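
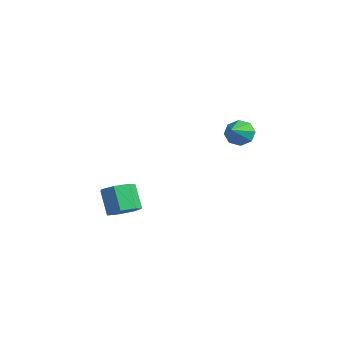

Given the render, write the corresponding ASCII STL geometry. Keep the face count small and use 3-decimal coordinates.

solid 
facet normal -0.504 0.662 -0.555
outer loop
vertex 0.426 2.521 -1.529
vertex 0.043 2.739 -0.922
vertex 0.683 2.951 -1.25
endloop
endfacet
facet normal 0.869 -0.239 -0.432
outer loop
vertex 0.426 2.521 -1.529
vertex 0.683 2.951 -1.25
vertex 0.957 1.541 0.082
endloop
endfacet
facet normal -0.504 0.662 -0.555
outer loop
vertex 0.683 2.951 -1.25
vertex 0.043 2.739 -0.922
vertex 0.566 3.257 -0.779
endloop
endfacet
facet normal 0.964 0.256 0.073
outer loop
vertex 0.683 2.951 -1.25
vertex 0.566 3.257 -0.779
vertex 0.957 1.541 0.082
endloop
endfacet
facet normal -0.505 0.662 -0.554
outer loop
vertex 0.566 3.257 -0.779
vertex 0.043 2.739 -0.922
vertex 0.143 3.259 -0.391
endloop
endfacet
facet normal 0.600 0.464 0.652
outer loop
vertex 0.566 3.257 -0.779
vertex 0.143 3.259 -0.391
vertex 0.957 1.541 0.082
endloop
endfacet
facet normal -0.503 0.663 -0.555
outer loop
vertex 0.143 3.259 -0.391
vertex 0.043 2.739 -0.922
vertex -0.339 2.957 -0.315
endloop
endfacet
facet normal -0.011 0.261 0.965
outer loop
vertex 0.143 3.259 -0.391
vertex -0.339 2.957 -0.315
vertex 0.957 1.541 0.082
endloop
endfacet
facet normal -0.505 0.661 -0.555
outer loop
vertex -0.339 2.957 -0.315
vertex 0.043 2.739 -0.922
vertex -0.596 2.526 -0.594
endloop
endfacet
facet normal -0.509 -0.233 0.829
outer loop
vertex -0.339 2.957 -0.315
vertex -0.596 2.526 -0.594
vertex 0.957 1.541 0.082
endloop
endfacet
facet normal -0.505 0.661 -0.555
outer loop
vertex -0.596 2.526 -0.594
vertex 0.043 2.739 -0.922
vertex -0.479 2.22 -1.065
endloop
endfacet
facet normal -0.603 -0.729 0.324
outer loop
vertex -0.596 2.526 -0.594
vertex -0.479 2.22 -1.065
vertex 0.957 1.541 0.082
endloop
endfacet
facet normal -0.505 0.661 -0.554
outer loop
vertex -0.479 2.22 -1.065
vertex 0.043 2.739 -0.922
vertex -0.056 2.218 -1.453
endloop
endfacet
facet normal -0.239 -0.937 -0.256
outer loop
vertex -0.479 2.22 -1.065
vertex -0.056 2.218 -1.453
vertex 0.957 1.541 0.082
endloop
endfacet
facet normal -0.504 0.662 -0.555
outer loop
vertex -0.056 2.218 -1.453
vertex 0.043 2.739 -0.922
vertex 0.426 2.521 -1.529
endloop
endfacet
facet normal 0.372 -0.734 -0.569
outer loop
vertex -0.056 2.218 -1.453
vertex 0.426 2.521 -1.529
vertex 0.957 1.541 0.082
endloop
endfacet
facet normal 0.626 -0.163 -0.763
outer loop
vertex 0.49 -3.35 -3.624
vertex -0.159 -3.575 -4.108
vertex 0.173 -2.812 -3.999
endloop
endfacet
facet normal 0.647 0.654 0.391
outer loop
vertex 0.49 -3.35 -3.624
vertex 0.173 -2.812 -3.999
vertex -0.393 -3.12 -2.548
endloop
endfacet
facet normal 0.648 0.653 0.391
outer loop
vertex -0.393 -3.12 -2.548
vertex 0.173 -2.812 -3.999
vertex -0.709 -2.581 -2.924
endloop
endfacet
facet normal -0.626 0.164 0.762
outer loop
vertex -0.393 -3.12 -2.548
vertex -0.709 -2.581 -2.924
vertex -1.041 -3.345 -3.032
endloop
endfacet
facet normal 0.626 -0.163 -0.762
outer loop
vertex 0.173 -2.812 -3.999
vertex -0.159 -3.575 -4.108
vertex -0.393 -2.848 -4.456
endloop
endfacet
facet normal 0.065 0.985 -0.158
outer loop
vertex 0.173 -2.812 -3.999
vertex -0.393 -2.848 -4.456
vertex -0.709 -2.581 -2.924
endloop
endfacet
facet normal 0.065 0.985 -0.158
outer loop
vertex -0.709 -2.581 -2.924
vertex -0.393 -2.848 -4.456
vertex -1.276 -2.617 -3.381
endloop
endfacet
facet normal -0.625 0.164 0.763
outer loop
vertex -0.709 -2.581 -2.924
vertex -1.276 -2.617 -3.381
vertex -1.041 -3.345 -3.032
endloop
endfacet
facet normal 0.626 -0.163 -0.762
outer loop
vertex -0.393 -2.848 -4.456
vertex -0.159 -3.575 -4.108
vertex -0.783 -3.432 -4.651
endloop
endfacet
facet normal -0.567 0.575 -0.589
outer loop
vertex -0.393 -2.848 -4.456
vertex -0.783 -3.432 -4.651
vertex -1.276 -2.617 -3.381
endloop
endfacet
facet normal -0.567 0.575 -0.589
outer loop
vertex -1.276 -2.617 -3.381
vertex -0.783 -3.432 -4.651
vertex -1.666 -3.201 -3.576
endloop
endfacet
facet normal -0.626 0.163 0.762
outer loop
vertex -1.276 -2.617 -3.381
vertex -1.666 -3.201 -3.576
vertex -1.041 -3.345 -3.032
endloop
endfacet
facet normal 0.626 -0.163 -0.762
outer loop
vertex -0.783 -3.432 -4.651
vertex -0.159 -3.575 -4.108
vertex -0.703 -4.124 -4.437
endloop
endfacet
facet normal -0.772 -0.268 -0.577
outer loop
vertex -0.783 -3.432 -4.651
vertex -0.703 -4.124 -4.437
vertex -1.666 -3.201 -3.576
endloop
endfacet
facet normal -0.772 -0.269 -0.575
outer loop
vertex -1.666 -3.201 -3.576
vertex -0.703 -4.124 -4.437
vertex -1.585 -3.893 -3.361
endloop
endfacet
facet normal -0.626 0.164 0.762
outer loop
vertex -1.666 -3.201 -3.576
vertex -1.585 -3.893 -3.361
vertex -1.041 -3.345 -3.032
endloop
endfacet
facet normal 0.626 -0.163 -0.763
outer loop
vertex -0.703 -4.124 -4.437
vertex -0.159 -3.575 -4.108
vertex -0.213 -4.403 -3.975
endloop
endfacet
facet normal -0.396 -0.909 -0.129
outer loop
vertex -0.703 -4.124 -4.437
vertex -0.213 -4.403 -3.975
vertex -1.585 -3.893 -3.361
endloop
endfacet
facet normal -0.396 -0.909 -0.129
outer loop
vertex -1.585 -3.893 -3.361
vertex -0.213 -4.403 -3.975
vertex -1.095 -4.172 -2.899
endloop
endfacet
facet normal -0.626 0.164 0.763
outer loop
vertex -1.585 -3.893 -3.361
vertex -1.095 -4.172 -2.899
vertex -1.041 -3.345 -3.032
endloop
endfacet
facet normal 0.626 -0.163 -0.763
outer loop
vertex -0.213 -4.403 -3.975
vertex -0.159 -3.575 -4.108
vertex 0.318 -4.059 -3.613
endloop
endfacet
facet normal 0.279 -0.866 0.414
outer loop
vertex -0.213 -4.403 -3.975
vertex 0.318 -4.059 -3.613
vertex -1.095 -4.172 -2.899
endloop
endfacet
facet normal 0.279 -0.866 0.414
outer loop
vertex -1.095 -4.172 -2.899
vertex 0.318 -4.059 -3.613
vertex -0.564 -3.828 -2.537
endloop
endfacet
facet normal -0.626 0.164 0.763
outer loop
vertex -1.095 -4.172 -2.899
vertex -0.564 -3.828 -2.537
vertex -1.041 -3.345 -3.032
endloop
endfacet
facet normal 0.626 -0.164 -0.763
outer loop
vertex 0.318 -4.059 -3.613
vertex -0.159 -3.575 -4.108
vertex 0.49 -3.35 -3.624
endloop
endfacet
facet normal 0.744 -0.170 0.646
outer loop
vertex 0.318 -4.059 -3.613
vertex 0.49 -3.35 -3.624
vertex -0.564 -3.828 -2.537
endloop
endfacet
facet normal 0.744 -0.170 0.647
outer loop
vertex -0.564 -3.828 -2.537
vertex 0.49 -3.35 -3.624
vertex -0.393 -3.12 -2.548
endloop
endfacet
facet normal -0.626 0.163 0.762
outer loop
vertex -0.564 -3.828 -2.537
vertex -0.393 -3.12 -2.548
vertex -1.041 -3.345 -3.032
endloop
endfacet

endsolid


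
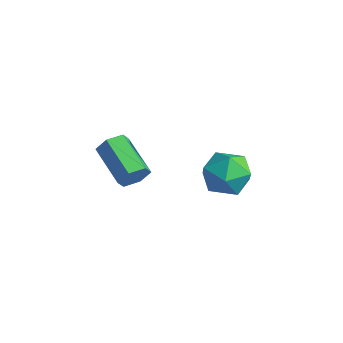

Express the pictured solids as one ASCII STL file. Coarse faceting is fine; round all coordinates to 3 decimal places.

solid 
facet normal -0.637 0.722 0.268
outer loop
vertex 2.822 3.5 0.278
vertex 2.649 2.934 1.393
vertex 3.564 3.792 1.256
endloop
endfacet
facet normal -0.144 0.973 -0.182
outer loop
vertex 2.822 3.5 0.278
vertex 3.564 3.792 1.256
vertex 4.063 3.651 0.106
endloop
endfacet
facet normal -0.181 0.593 -0.784
outer loop
vertex 2.822 3.5 0.278
vertex 4.063 3.651 0.106
vertex 3.457 2.706 -0.469
endloop
endfacet
facet normal -0.698 0.107 -0.708
outer loop
vertex 2.822 3.5 0.278
vertex 3.457 2.706 -0.469
vertex 2.583 2.262 0.326
endloop
endfacet
facet normal -0.981 0.187 -0.057
outer loop
vertex 2.822 3.5 0.278
vertex 2.583 2.262 0.326
vertex 2.649 2.934 1.393
endloop
endfacet
facet normal 0.498 0.860 0.110
outer loop
vertex 4.063 3.651 0.106
vertex 3.564 3.792 1.256
vertex 4.657 3.178 1.114
endloop
endfacet
facet normal -0.301 0.455 0.838
outer loop
vertex 3.564 3.792 1.256
vertex 2.649 2.934 1.393
vertex 3.783 2.734 1.909
endloop
endfacet
facet normal -0.857 -0.411 0.312
outer loop
vertex 2.649 2.934 1.393
vertex 2.583 2.262 0.326
vertex 3.177 1.789 1.334
endloop
endfacet
facet normal -0.400 -0.540 -0.741
outer loop
vertex 2.583 2.262 0.326
vertex 3.457 2.706 -0.469
vertex 3.676 1.648 0.184
endloop
endfacet
facet normal 0.437 0.246 -0.865
outer loop
vertex 3.457 2.706 -0.469
vertex 4.063 3.651 0.106
vertex 4.591 2.506 0.047
endloop
endfacet
facet normal 0.698 -0.107 0.708
outer loop
vertex 4.418 1.94 1.162
vertex 4.657 3.178 1.114
vertex 3.783 2.734 1.909
endloop
endfacet
facet normal 0.181 -0.593 0.784
outer loop
vertex 4.418 1.94 1.162
vertex 3.783 2.734 1.909
vertex 3.177 1.789 1.334
endloop
endfacet
facet normal 0.144 -0.973 0.182
outer loop
vertex 4.418 1.94 1.162
vertex 3.177 1.789 1.334
vertex 3.676 1.648 0.184
endloop
endfacet
facet normal 0.637 -0.722 -0.268
outer loop
vertex 4.418 1.94 1.162
vertex 3.676 1.648 0.184
vertex 4.591 2.506 0.047
endloop
endfacet
facet normal 0.981 -0.187 0.057
outer loop
vertex 4.418 1.94 1.162
vertex 4.591 2.506 0.047
vertex 4.657 3.178 1.114
endloop
endfacet
facet normal 0.400 0.540 0.741
outer loop
vertex 3.783 2.734 1.909
vertex 4.657 3.178 1.114
vertex 3.564 3.792 1.256
endloop
endfacet
facet normal -0.437 -0.246 0.865
outer loop
vertex 3.177 1.789 1.334
vertex 3.783 2.734 1.909
vertex 2.649 2.934 1.393
endloop
endfacet
facet normal -0.498 -0.860 -0.110
outer loop
vertex 3.676 1.648 0.184
vertex 3.177 1.789 1.334
vertex 2.583 2.262 0.326
endloop
endfacet
facet normal 0.301 -0.455 -0.838
outer loop
vertex 4.591 2.506 0.047
vertex 3.676 1.648 0.184
vertex 3.457 2.706 -0.469
endloop
endfacet
facet normal 0.857 0.411 -0.312
outer loop
vertex 4.657 3.178 1.114
vertex 4.591 2.506 0.047
vertex 4.063 3.651 0.106
endloop
endfacet
facet normal 0.912 -0.161 -0.377
outer loop
vertex 4.141 -2.139 4.13
vertex 3.826 -2.463 3.507
vertex 3.964 -1.706 3.518
endloop
endfacet
facet normal 0.340 0.811 0.476
outer loop
vertex 4.141 -2.139 4.13
vertex 3.964 -1.706 3.518
vertex 2.289 -1.812 4.896
endloop
endfacet
facet normal 0.341 0.811 0.476
outer loop
vertex 2.289 -1.812 4.896
vertex 3.964 -1.706 3.518
vertex 2.113 -1.379 4.285
endloop
endfacet
facet normal -0.912 0.161 0.377
outer loop
vertex 2.289 -1.812 4.896
vertex 2.113 -1.379 4.285
vertex 1.974 -2.137 4.273
endloop
endfacet
facet normal 0.912 -0.161 -0.377
outer loop
vertex 3.964 -1.706 3.518
vertex 3.826 -2.463 3.507
vertex 3.649 -2.03 2.895
endloop
endfacet
facet normal -0.029 0.893 -0.450
outer loop
vertex 3.964 -1.706 3.518
vertex 3.649 -2.03 2.895
vertex 2.113 -1.379 4.285
endloop
endfacet
facet normal -0.029 0.892 -0.450
outer loop
vertex 2.113 -1.379 4.285
vertex 3.649 -2.03 2.895
vertex 1.798 -1.704 3.661
endloop
endfacet
facet normal -0.912 0.161 0.376
outer loop
vertex 2.113 -1.379 4.285
vertex 1.798 -1.704 3.661
vertex 1.974 -2.137 4.273
endloop
endfacet
facet normal 0.912 -0.161 -0.377
outer loop
vertex 3.649 -2.03 2.895
vertex 3.826 -2.463 3.507
vertex 3.511 -2.788 2.884
endloop
endfacet
facet normal -0.369 0.081 -0.926
outer loop
vertex 3.649 -2.03 2.895
vertex 3.511 -2.788 2.884
vertex 1.798 -1.704 3.661
endloop
endfacet
facet normal -0.369 0.081 -0.926
outer loop
vertex 1.798 -1.704 3.661
vertex 3.511 -2.788 2.884
vertex 1.659 -2.461 3.65
endloop
endfacet
facet normal -0.912 0.162 0.377
outer loop
vertex 1.798 -1.704 3.661
vertex 1.659 -2.461 3.65
vertex 1.974 -2.137 4.273
endloop
endfacet
facet normal 0.912 -0.161 -0.377
outer loop
vertex 3.511 -2.788 2.884
vertex 3.826 -2.463 3.507
vertex 3.687 -3.221 3.495
endloop
endfacet
facet normal -0.340 -0.811 -0.477
outer loop
vertex 3.511 -2.788 2.884
vertex 3.687 -3.221 3.495
vertex 1.659 -2.461 3.65
endloop
endfacet
facet normal -0.340 -0.811 -0.476
outer loop
vertex 1.659 -2.461 3.65
vertex 3.687 -3.221 3.495
vertex 1.836 -2.894 4.262
endloop
endfacet
facet normal -0.912 0.161 0.377
outer loop
vertex 1.659 -2.461 3.65
vertex 1.836 -2.894 4.262
vertex 1.974 -2.137 4.273
endloop
endfacet
facet normal 0.912 -0.161 -0.376
outer loop
vertex 3.687 -3.221 3.495
vertex 3.826 -2.463 3.507
vertex 4.002 -2.896 4.119
endloop
endfacet
facet normal 0.029 -0.892 0.450
outer loop
vertex 3.687 -3.221 3.495
vertex 4.002 -2.896 4.119
vertex 1.836 -2.894 4.262
endloop
endfacet
facet normal 0.029 -0.893 0.450
outer loop
vertex 1.836 -2.894 4.262
vertex 4.002 -2.896 4.119
vertex 2.151 -2.57 4.885
endloop
endfacet
facet normal -0.912 0.161 0.377
outer loop
vertex 1.836 -2.894 4.262
vertex 2.151 -2.57 4.885
vertex 1.974 -2.137 4.273
endloop
endfacet
facet normal 0.912 -0.162 -0.377
outer loop
vertex 4.002 -2.896 4.119
vertex 3.826 -2.463 3.507
vertex 4.141 -2.139 4.13
endloop
endfacet
facet normal 0.369 -0.081 0.926
outer loop
vertex 4.002 -2.896 4.119
vertex 4.141 -2.139 4.13
vertex 2.151 -2.57 4.885
endloop
endfacet
facet normal 0.369 -0.081 0.926
outer loop
vertex 2.151 -2.57 4.885
vertex 4.141 -2.139 4.13
vertex 2.289 -1.812 4.896
endloop
endfacet
facet normal -0.912 0.161 0.377
outer loop
vertex 2.151 -2.57 4.885
vertex 2.289 -1.812 4.896
vertex 1.974 -2.137 4.273
endloop
endfacet

endsolid


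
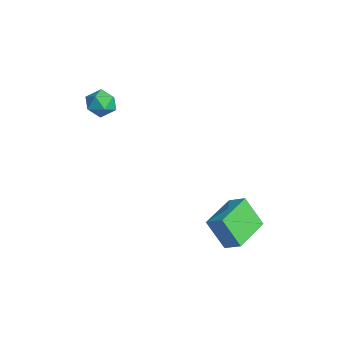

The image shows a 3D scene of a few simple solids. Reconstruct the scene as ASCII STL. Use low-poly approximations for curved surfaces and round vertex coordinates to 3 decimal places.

solid 
facet normal -0.399 -0.357 0.845
outer loop
vertex 3.322 0.883 -3.0
vertex 2.093 2.568 -2.869
vertex 2.597 0.397 -3.548
endloop
endfacet
facet normal 0.588 -0.806 -0.063
outer loop
vertex 3.307 1.032 -5.051
vertex 3.322 0.883 -3.0
vertex 2.597 0.397 -3.548
endloop
endfacet
facet normal -0.398 -0.357 0.845
outer loop
vertex 2.597 0.397 -3.548
vertex 2.093 2.568 -2.869
vertex 1.368 2.082 -3.416
endloop
endfacet
facet normal -0.704 -0.472 -0.532
outer loop
vertex 1.368 2.082 -3.416
vertex 3.307 1.032 -5.051
vertex 2.597 0.397 -3.548
endloop
endfacet
facet normal 0.703 0.472 0.532
outer loop
vertex 3.322 0.883 -3.0
vertex 2.803 3.203 -4.372
vertex 2.093 2.568 -2.869
endloop
endfacet
facet normal 0.588 -0.806 -0.063
outer loop
vertex 4.032 1.518 -4.504
vertex 3.322 0.883 -3.0
vertex 3.307 1.032 -5.051
endloop
endfacet
facet normal 0.704 0.472 0.531
outer loop
vertex 4.032 1.518 -4.504
vertex 2.803 3.203 -4.372
vertex 3.322 0.883 -3.0
endloop
endfacet
facet normal -0.588 0.806 0.063
outer loop
vertex 2.093 2.568 -2.869
vertex 2.803 3.203 -4.372
vertex 1.368 2.082 -3.416
endloop
endfacet
facet normal -0.704 -0.472 -0.531
outer loop
vertex 2.078 2.717 -4.92
vertex 3.307 1.032 -5.051
vertex 1.368 2.082 -3.416
endloop
endfacet
facet normal -0.588 0.806 0.063
outer loop
vertex 1.368 2.082 -3.416
vertex 2.803 3.203 -4.372
vertex 2.078 2.717 -4.92
endloop
endfacet
facet normal 0.399 0.356 -0.845
outer loop
vertex 2.078 2.717 -4.92
vertex 4.032 1.518 -4.504
vertex 3.307 1.032 -5.051
endloop
endfacet
facet normal 0.399 0.357 -0.845
outer loop
vertex 2.803 3.203 -4.372
vertex 4.032 1.518 -4.504
vertex 2.078 2.717 -4.92
endloop
endfacet
facet normal -0.786 0.547 0.289
outer loop
vertex -3.228 -1.86 1.864
vertex -3.744 -2.518 1.706
vertex -3.396 -2.426 2.478
endloop
endfacet
facet normal -0.195 0.747 0.635
outer loop
vertex -3.228 -1.86 1.864
vertex -3.396 -2.426 2.478
vertex -2.603 -2.132 2.376
endloop
endfacet
facet normal 0.289 0.946 0.150
outer loop
vertex -3.228 -1.86 1.864
vertex -2.603 -2.132 2.376
vertex -2.461 -2.043 1.541
endloop
endfacet
facet normal -0.002 0.868 -0.496
outer loop
vertex -3.228 -1.86 1.864
vertex -2.461 -2.043 1.541
vertex -3.166 -2.281 1.127
endloop
endfacet
facet normal -0.667 0.622 -0.411
outer loop
vertex -3.228 -1.86 1.864
vertex -3.166 -2.281 1.127
vertex -3.744 -2.518 1.706
endloop
endfacet
facet normal 0.061 0.177 0.982
outer loop
vertex -2.603 -2.132 2.376
vertex -3.396 -2.426 2.478
vertex -2.734 -2.959 2.533
endloop
endfacet
facet normal -0.895 -0.146 0.421
outer loop
vertex -3.396 -2.426 2.478
vertex -3.744 -2.518 1.706
vertex -3.439 -3.197 2.119
endloop
endfacet
facet normal -0.703 -0.024 -0.711
outer loop
vertex -3.744 -2.518 1.706
vertex -3.166 -2.281 1.127
vertex -3.297 -3.108 1.284
endloop
endfacet
facet normal 0.372 0.375 -0.849
outer loop
vertex -3.166 -2.281 1.127
vertex -2.461 -2.043 1.541
vertex -2.504 -2.814 1.182
endloop
endfacet
facet normal 0.844 0.499 0.197
outer loop
vertex -2.461 -2.043 1.541
vertex -2.603 -2.132 2.376
vertex -2.156 -2.722 1.954
endloop
endfacet
facet normal 0.002 -0.868 0.496
outer loop
vertex -2.672 -3.38 1.796
vertex -2.734 -2.959 2.533
vertex -3.439 -3.197 2.119
endloop
endfacet
facet normal -0.289 -0.946 -0.150
outer loop
vertex -2.672 -3.38 1.796
vertex -3.439 -3.197 2.119
vertex -3.297 -3.108 1.284
endloop
endfacet
facet normal 0.195 -0.747 -0.635
outer loop
vertex -2.672 -3.38 1.796
vertex -3.297 -3.108 1.284
vertex -2.504 -2.814 1.182
endloop
endfacet
facet normal 0.786 -0.547 -0.289
outer loop
vertex -2.672 -3.38 1.796
vertex -2.504 -2.814 1.182
vertex -2.156 -2.722 1.954
endloop
endfacet
facet normal 0.667 -0.622 0.411
outer loop
vertex -2.672 -3.38 1.796
vertex -2.156 -2.722 1.954
vertex -2.734 -2.959 2.533
endloop
endfacet
facet normal -0.372 -0.375 0.849
outer loop
vertex -3.439 -3.197 2.119
vertex -2.734 -2.959 2.533
vertex -3.396 -2.426 2.478
endloop
endfacet
facet normal -0.844 -0.499 -0.197
outer loop
vertex -3.297 -3.108 1.284
vertex -3.439 -3.197 2.119
vertex -3.744 -2.518 1.706
endloop
endfacet
facet normal -0.061 -0.177 -0.982
outer loop
vertex -2.504 -2.814 1.182
vertex -3.297 -3.108 1.284
vertex -3.166 -2.281 1.127
endloop
endfacet
facet normal 0.895 0.146 -0.421
outer loop
vertex -2.156 -2.722 1.954
vertex -2.504 -2.814 1.182
vertex -2.461 -2.043 1.541
endloop
endfacet
facet normal 0.703 0.024 0.711
outer loop
vertex -2.734 -2.959 2.533
vertex -2.156 -2.722 1.954
vertex -2.603 -2.132 2.376
endloop
endfacet

endsolid


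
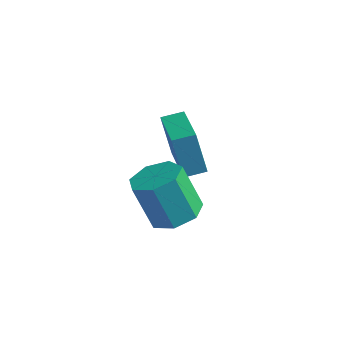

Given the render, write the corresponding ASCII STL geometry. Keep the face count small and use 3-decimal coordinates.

solid 
facet normal -0.659 0.709 -0.253
outer loop
vertex 0.667 0.235 0.94
vertex 1.26 0.84 1.09
vertex 1.197 0.131 -0.735
endloop
endfacet
facet normal -0.689 -0.703 -0.175
outer loop
vertex 2.62 -1.4 -0.19
vertex 0.667 0.235 0.94
vertex 1.197 0.131 -0.735
endloop
endfacet
facet normal -0.659 0.709 -0.253
outer loop
vertex 1.197 0.131 -0.735
vertex 1.26 0.84 1.09
vertex 1.79 0.736 -0.585
endloop
endfacet
facet normal 0.301 -0.059 -0.952
outer loop
vertex 1.79 0.736 -0.585
vertex 2.62 -1.4 -0.19
vertex 1.197 0.131 -0.735
endloop
endfacet
facet normal -0.301 0.059 0.952
outer loop
vertex 0.667 0.235 0.94
vertex 2.683 -0.691 1.635
vertex 1.26 0.84 1.09
endloop
endfacet
facet normal -0.689 -0.703 -0.175
outer loop
vertex 2.09 -1.296 1.485
vertex 0.667 0.235 0.94
vertex 2.62 -1.4 -0.19
endloop
endfacet
facet normal -0.301 0.059 0.952
outer loop
vertex 2.09 -1.296 1.485
vertex 2.683 -0.691 1.635
vertex 0.667 0.235 0.94
endloop
endfacet
facet normal 0.689 0.703 0.175
outer loop
vertex 1.26 0.84 1.09
vertex 2.683 -0.691 1.635
vertex 1.79 0.736 -0.585
endloop
endfacet
facet normal 0.301 -0.059 -0.952
outer loop
vertex 3.213 -0.795 -0.04
vertex 2.62 -1.4 -0.19
vertex 1.79 0.736 -0.585
endloop
endfacet
facet normal 0.689 0.703 0.175
outer loop
vertex 1.79 0.736 -0.585
vertex 2.683 -0.691 1.635
vertex 3.213 -0.795 -0.04
endloop
endfacet
facet normal 0.659 -0.709 0.253
outer loop
vertex 3.213 -0.795 -0.04
vertex 2.09 -1.296 1.485
vertex 2.62 -1.4 -0.19
endloop
endfacet
facet normal 0.659 -0.709 0.253
outer loop
vertex 2.683 -0.691 1.635
vertex 2.09 -1.296 1.485
vertex 3.213 -0.795 -0.04
endloop
endfacet
facet normal 0.402 0.045 -0.914
outer loop
vertex 4.703 -3.962 0.795
vertex 3.842 -3.808 0.424
vertex 4.476 -3.172 0.734
endloop
endfacet
facet normal 0.873 0.282 0.398
outer loop
vertex 4.703 -3.962 0.795
vertex 4.476 -3.172 0.734
vertex 3.959 -4.046 2.487
endloop
endfacet
facet normal 0.873 0.282 0.398
outer loop
vertex 3.959 -4.046 2.487
vertex 4.476 -3.172 0.734
vertex 3.732 -3.256 2.426
endloop
endfacet
facet normal -0.402 -0.045 0.914
outer loop
vertex 3.959 -4.046 2.487
vertex 3.732 -3.256 2.426
vertex 3.098 -3.892 2.116
endloop
endfacet
facet normal 0.402 0.046 -0.915
outer loop
vertex 4.476 -3.172 0.734
vertex 3.842 -3.808 0.424
vertex 3.771 -2.861 0.44
endloop
endfacet
facet normal 0.329 0.925 0.190
outer loop
vertex 4.476 -3.172 0.734
vertex 3.771 -2.861 0.44
vertex 3.732 -3.256 2.426
endloop
endfacet
facet normal 0.329 0.925 0.190
outer loop
vertex 3.732 -3.256 2.426
vertex 3.771 -2.861 0.44
vertex 3.027 -2.945 2.132
endloop
endfacet
facet normal -0.402 -0.046 0.915
outer loop
vertex 3.732 -3.256 2.426
vertex 3.027 -2.945 2.132
vertex 3.098 -3.892 2.116
endloop
endfacet
facet normal 0.402 0.046 -0.915
outer loop
vertex 3.771 -2.861 0.44
vertex 3.842 -3.808 0.424
vertex 3.12 -3.263 0.134
endloop
endfacet
facet normal -0.463 0.872 -0.160
outer loop
vertex 3.771 -2.861 0.44
vertex 3.12 -3.263 0.134
vertex 3.027 -2.945 2.132
endloop
endfacet
facet normal -0.463 0.872 -0.160
outer loop
vertex 3.027 -2.945 2.132
vertex 3.12 -3.263 0.134
vertex 2.376 -3.347 1.826
endloop
endfacet
facet normal -0.402 -0.046 0.915
outer loop
vertex 3.027 -2.945 2.132
vertex 2.376 -3.347 1.826
vertex 3.098 -3.892 2.116
endloop
endfacet
facet normal 0.402 0.046 -0.915
outer loop
vertex 3.12 -3.263 0.134
vertex 3.842 -3.808 0.424
vertex 3.012 -4.075 0.046
endloop
endfacet
facet normal -0.906 0.163 -0.390
outer loop
vertex 3.12 -3.263 0.134
vertex 3.012 -4.075 0.046
vertex 2.376 -3.347 1.826
endloop
endfacet
facet normal -0.907 0.162 -0.390
outer loop
vertex 2.376 -3.347 1.826
vertex 3.012 -4.075 0.046
vertex 2.269 -4.16 1.738
endloop
endfacet
facet normal -0.402 -0.046 0.914
outer loop
vertex 2.376 -3.347 1.826
vertex 2.269 -4.16 1.738
vertex 3.098 -3.892 2.116
endloop
endfacet
facet normal 0.402 0.046 -0.915
outer loop
vertex 3.012 -4.075 0.046
vertex 3.842 -3.808 0.424
vertex 3.53 -4.686 0.243
endloop
endfacet
facet normal -0.667 -0.670 -0.326
outer loop
vertex 3.012 -4.075 0.046
vertex 3.53 -4.686 0.243
vertex 2.269 -4.16 1.738
endloop
endfacet
facet normal -0.667 -0.670 -0.327
outer loop
vertex 2.269 -4.16 1.738
vertex 3.53 -4.686 0.243
vertex 2.786 -4.771 1.935
endloop
endfacet
facet normal -0.402 -0.046 0.914
outer loop
vertex 2.269 -4.16 1.738
vertex 2.786 -4.771 1.935
vertex 3.098 -3.892 2.116
endloop
endfacet
facet normal 0.402 0.046 -0.915
outer loop
vertex 3.53 -4.686 0.243
vertex 3.842 -3.808 0.424
vertex 4.282 -4.636 0.576
endloop
endfacet
facet normal 0.074 -0.997 -0.018
outer loop
vertex 3.53 -4.686 0.243
vertex 4.282 -4.636 0.576
vertex 2.786 -4.771 1.935
endloop
endfacet
facet normal 0.075 -0.997 -0.017
outer loop
vertex 2.786 -4.771 1.935
vertex 4.282 -4.636 0.576
vertex 3.538 -4.72 2.268
endloop
endfacet
facet normal -0.402 -0.046 0.915
outer loop
vertex 2.786 -4.771 1.935
vertex 3.538 -4.72 2.268
vertex 3.098 -3.892 2.116
endloop
endfacet
facet normal 0.402 0.046 -0.914
outer loop
vertex 4.282 -4.636 0.576
vertex 3.842 -3.808 0.424
vertex 4.703 -3.962 0.795
endloop
endfacet
facet normal 0.760 -0.574 0.306
outer loop
vertex 4.282 -4.636 0.576
vertex 4.703 -3.962 0.795
vertex 3.538 -4.72 2.268
endloop
endfacet
facet normal 0.760 -0.574 0.306
outer loop
vertex 3.538 -4.72 2.268
vertex 4.703 -3.962 0.795
vertex 3.959 -4.046 2.487
endloop
endfacet
facet normal -0.402 -0.046 0.914
outer loop
vertex 3.538 -4.72 2.268
vertex 3.959 -4.046 2.487
vertex 3.098 -3.892 2.116
endloop
endfacet

endsolid


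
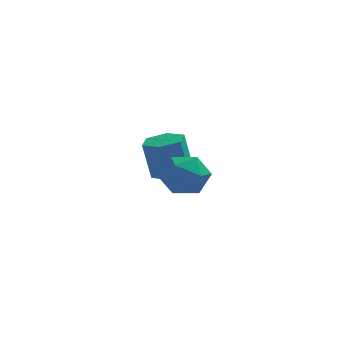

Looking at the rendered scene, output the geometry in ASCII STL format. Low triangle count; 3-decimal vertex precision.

solid 
facet normal -0.171 -0.041 0.984
outer loop
vertex 3.19 -2.321 1.822
vertex 3.367 -3.068 1.822
vertex 3.915 -2.544 1.939
endloop
endfacet
facet normal 0.059 0.606 0.793
outer loop
vertex 3.19 -2.321 1.822
vertex 3.915 -2.544 1.939
vertex 3.767 -1.94 1.488
endloop
endfacet
facet normal -0.394 0.866 0.307
outer loop
vertex 3.19 -2.321 1.822
vertex 3.767 -1.94 1.488
vertex 3.127 -2.091 1.092
endloop
endfacet
facet normal -0.904 0.379 0.197
outer loop
vertex 3.19 -2.321 1.822
vertex 3.127 -2.091 1.092
vertex 2.88 -2.788 1.298
endloop
endfacet
facet normal -0.767 -0.182 0.616
outer loop
vertex 3.19 -2.321 1.822
vertex 2.88 -2.788 1.298
vertex 3.367 -3.068 1.822
endloop
endfacet
facet normal 0.697 0.531 0.483
outer loop
vertex 3.767 -1.94 1.488
vertex 3.915 -2.544 1.939
vertex 4.3 -2.452 1.282
endloop
endfacet
facet normal 0.325 -0.517 0.792
outer loop
vertex 3.915 -2.544 1.939
vertex 3.367 -3.068 1.822
vertex 4.053 -3.149 1.488
endloop
endfacet
facet normal -0.639 -0.744 0.196
outer loop
vertex 3.367 -3.068 1.822
vertex 2.88 -2.788 1.298
vertex 3.413 -3.3 1.092
endloop
endfacet
facet normal -0.861 0.163 -0.482
outer loop
vertex 2.88 -2.788 1.298
vertex 3.127 -2.091 1.092
vertex 3.265 -2.696 0.641
endloop
endfacet
facet normal -0.036 0.952 -0.305
outer loop
vertex 3.127 -2.091 1.092
vertex 3.767 -1.94 1.488
vertex 3.813 -2.172 0.758
endloop
endfacet
facet normal 0.904 -0.379 -0.197
outer loop
vertex 3.99 -2.919 0.758
vertex 4.3 -2.452 1.282
vertex 4.053 -3.149 1.488
endloop
endfacet
facet normal 0.394 -0.866 -0.307
outer loop
vertex 3.99 -2.919 0.758
vertex 4.053 -3.149 1.488
vertex 3.413 -3.3 1.092
endloop
endfacet
facet normal -0.059 -0.606 -0.793
outer loop
vertex 3.99 -2.919 0.758
vertex 3.413 -3.3 1.092
vertex 3.265 -2.696 0.641
endloop
endfacet
facet normal 0.171 0.041 -0.984
outer loop
vertex 3.99 -2.919 0.758
vertex 3.265 -2.696 0.641
vertex 3.813 -2.172 0.758
endloop
endfacet
facet normal 0.767 0.182 -0.616
outer loop
vertex 3.99 -2.919 0.758
vertex 3.813 -2.172 0.758
vertex 4.3 -2.452 1.282
endloop
endfacet
facet normal 0.861 -0.163 0.482
outer loop
vertex 4.053 -3.149 1.488
vertex 4.3 -2.452 1.282
vertex 3.915 -2.544 1.939
endloop
endfacet
facet normal 0.036 -0.952 0.305
outer loop
vertex 3.413 -3.3 1.092
vertex 4.053 -3.149 1.488
vertex 3.367 -3.068 1.822
endloop
endfacet
facet normal -0.697 -0.531 -0.483
outer loop
vertex 3.265 -2.696 0.641
vertex 3.413 -3.3 1.092
vertex 2.88 -2.788 1.298
endloop
endfacet
facet normal -0.325 0.517 -0.792
outer loop
vertex 3.813 -2.172 0.758
vertex 3.265 -2.696 0.641
vertex 3.127 -2.091 1.092
endloop
endfacet
facet normal 0.639 0.744 -0.196
outer loop
vertex 4.3 -2.452 1.282
vertex 3.813 -2.172 0.758
vertex 3.767 -1.94 1.488
endloop
endfacet
facet normal 0.196 0.026 -0.980
outer loop
vertex 3.538 0.308 0.112
vertex 3.018 0.687 0.018
vertex 3.598 0.955 0.141
endloop
endfacet
facet normal 0.976 -0.099 0.193
outer loop
vertex 3.538 0.308 0.112
vertex 3.598 0.955 0.141
vertex 3.281 0.274 1.396
endloop
endfacet
facet normal 0.976 -0.099 0.193
outer loop
vertex 3.281 0.274 1.396
vertex 3.598 0.955 0.141
vertex 3.341 0.921 1.425
endloop
endfacet
facet normal -0.196 -0.026 0.980
outer loop
vertex 3.281 0.274 1.396
vertex 3.341 0.921 1.425
vertex 2.762 0.653 1.302
endloop
endfacet
facet normal 0.196 0.026 -0.980
outer loop
vertex 3.598 0.955 0.141
vertex 3.018 0.687 0.018
vertex 3.078 1.334 0.047
endloop
endfacet
facet normal 0.568 0.812 0.135
outer loop
vertex 3.598 0.955 0.141
vertex 3.078 1.334 0.047
vertex 3.341 0.921 1.425
endloop
endfacet
facet normal 0.568 0.812 0.135
outer loop
vertex 3.341 0.921 1.425
vertex 3.078 1.334 0.047
vertex 2.821 1.3 1.331
endloop
endfacet
facet normal -0.196 -0.026 0.980
outer loop
vertex 3.341 0.921 1.425
vertex 2.821 1.3 1.331
vertex 2.762 0.653 1.302
endloop
endfacet
facet normal 0.196 0.026 -0.980
outer loop
vertex 3.078 1.334 0.047
vertex 3.018 0.687 0.018
vertex 2.499 1.066 -0.076
endloop
endfacet
facet normal -0.409 0.911 -0.058
outer loop
vertex 3.078 1.334 0.047
vertex 2.499 1.066 -0.076
vertex 2.821 1.3 1.331
endloop
endfacet
facet normal -0.409 0.911 -0.058
outer loop
vertex 2.821 1.3 1.331
vertex 2.499 1.066 -0.076
vertex 2.242 1.032 1.208
endloop
endfacet
facet normal -0.196 -0.026 0.980
outer loop
vertex 2.821 1.3 1.331
vertex 2.242 1.032 1.208
vertex 2.762 0.653 1.302
endloop
endfacet
facet normal 0.196 0.026 -0.980
outer loop
vertex 2.499 1.066 -0.076
vertex 3.018 0.687 0.018
vertex 2.439 0.419 -0.105
endloop
endfacet
facet normal -0.976 0.099 -0.193
outer loop
vertex 2.499 1.066 -0.076
vertex 2.439 0.419 -0.105
vertex 2.242 1.032 1.208
endloop
endfacet
facet normal -0.976 0.099 -0.193
outer loop
vertex 2.242 1.032 1.208
vertex 2.439 0.419 -0.105
vertex 2.182 0.385 1.179
endloop
endfacet
facet normal -0.196 -0.026 0.980
outer loop
vertex 2.242 1.032 1.208
vertex 2.182 0.385 1.179
vertex 2.762 0.653 1.302
endloop
endfacet
facet normal 0.196 0.026 -0.980
outer loop
vertex 2.439 0.419 -0.105
vertex 3.018 0.687 0.018
vertex 2.959 0.04 -0.011
endloop
endfacet
facet normal -0.568 -0.812 -0.135
outer loop
vertex 2.439 0.419 -0.105
vertex 2.959 0.04 -0.011
vertex 2.182 0.385 1.179
endloop
endfacet
facet normal -0.568 -0.812 -0.135
outer loop
vertex 2.182 0.385 1.179
vertex 2.959 0.04 -0.011
vertex 2.702 0.006 1.273
endloop
endfacet
facet normal -0.196 -0.026 0.980
outer loop
vertex 2.182 0.385 1.179
vertex 2.702 0.006 1.273
vertex 2.762 0.653 1.302
endloop
endfacet
facet normal 0.196 0.026 -0.980
outer loop
vertex 2.959 0.04 -0.011
vertex 3.018 0.687 0.018
vertex 3.538 0.308 0.112
endloop
endfacet
facet normal 0.409 -0.911 0.058
outer loop
vertex 2.959 0.04 -0.011
vertex 3.538 0.308 0.112
vertex 2.702 0.006 1.273
endloop
endfacet
facet normal 0.409 -0.911 0.058
outer loop
vertex 2.702 0.006 1.273
vertex 3.538 0.308 0.112
vertex 3.281 0.274 1.396
endloop
endfacet
facet normal -0.196 -0.026 0.980
outer loop
vertex 2.702 0.006 1.273
vertex 3.281 0.274 1.396
vertex 2.762 0.653 1.302
endloop
endfacet

endsolid


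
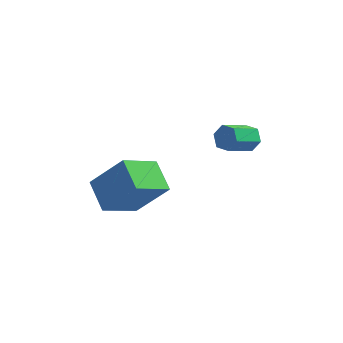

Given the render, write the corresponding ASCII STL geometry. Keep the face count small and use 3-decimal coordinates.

solid 
facet normal -0.628 -0.528 0.572
outer loop
vertex -3.2 0.392 -0.163
vertex -3.737 1.513 0.282
vertex -4.394 0.353 -1.509
endloop
endfacet
facet normal 0.407 -0.849 -0.336
outer loop
vertex -3.283 1.287 -2.522
vertex -3.2 0.392 -0.163
vertex -4.394 0.353 -1.509
endloop
endfacet
facet normal -0.628 -0.527 0.572
outer loop
vertex -4.394 0.353 -1.509
vertex -3.737 1.513 0.282
vertex -4.931 1.474 -1.065
endloop
endfacet
facet normal -0.664 -0.022 -0.748
outer loop
vertex -4.931 1.474 -1.065
vertex -3.283 1.287 -2.522
vertex -4.394 0.353 -1.509
endloop
endfacet
facet normal 0.664 0.021 0.748
outer loop
vertex -3.2 0.392 -0.163
vertex -2.626 2.447 -0.731
vertex -3.737 1.513 0.282
endloop
endfacet
facet normal 0.407 -0.849 -0.336
outer loop
vertex -2.089 1.326 -1.175
vertex -3.2 0.392 -0.163
vertex -3.283 1.287 -2.522
endloop
endfacet
facet normal 0.663 0.021 0.748
outer loop
vertex -2.089 1.326 -1.175
vertex -2.626 2.447 -0.731
vertex -3.2 0.392 -0.163
endloop
endfacet
facet normal -0.407 0.849 0.336
outer loop
vertex -3.737 1.513 0.282
vertex -2.626 2.447 -0.731
vertex -4.931 1.474 -1.065
endloop
endfacet
facet normal -0.664 -0.021 -0.748
outer loop
vertex -3.82 2.408 -2.077
vertex -3.283 1.287 -2.522
vertex -4.931 1.474 -1.065
endloop
endfacet
facet normal -0.407 0.849 0.337
outer loop
vertex -4.931 1.474 -1.065
vertex -2.626 2.447 -0.731
vertex -3.82 2.408 -2.077
endloop
endfacet
facet normal 0.628 0.528 -0.572
outer loop
vertex -3.82 2.408 -2.077
vertex -2.089 1.326 -1.175
vertex -3.283 1.287 -2.522
endloop
endfacet
facet normal 0.628 0.527 -0.572
outer loop
vertex -2.626 2.447 -0.731
vertex -2.089 1.326 -1.175
vertex -3.82 2.408 -2.077
endloop
endfacet
facet normal 0.630 0.549 -0.550
outer loop
vertex 0.941 4.392 -0.589
vertex 0.641 4.276 -1.048
vertex 0.518 4.727 -0.739
endloop
endfacet
facet normal 0.183 0.585 0.791
outer loop
vertex 0.941 4.392 -0.589
vertex 0.518 4.727 -0.739
vertex 0.08 3.64 0.166
endloop
endfacet
facet normal 0.183 0.585 0.791
outer loop
vertex 0.08 3.64 0.166
vertex 0.518 4.727 -0.739
vertex -0.343 3.975 0.016
endloop
endfacet
facet normal -0.629 -0.547 0.552
outer loop
vertex 0.08 3.64 0.166
vertex -0.343 3.975 0.016
vertex -0.221 3.524 -0.292
endloop
endfacet
facet normal 0.628 0.549 -0.552
outer loop
vertex 0.518 4.727 -0.739
vertex 0.641 4.276 -1.048
vertex 0.217 4.611 -1.197
endloop
endfacet
facet normal -0.563 0.810 0.165
outer loop
vertex 0.518 4.727 -0.739
vertex 0.217 4.611 -1.197
vertex -0.343 3.975 0.016
endloop
endfacet
facet normal -0.563 0.810 0.165
outer loop
vertex -0.343 3.975 0.016
vertex 0.217 4.611 -1.197
vertex -0.644 3.859 -0.442
endloop
endfacet
facet normal -0.629 -0.547 0.552
outer loop
vertex -0.343 3.975 0.016
vertex -0.644 3.859 -0.442
vertex -0.221 3.524 -0.292
endloop
endfacet
facet normal 0.628 0.549 -0.552
outer loop
vertex 0.217 4.611 -1.197
vertex 0.641 4.276 -1.048
vertex 0.34 4.16 -1.506
endloop
endfacet
facet normal -0.746 0.226 -0.626
outer loop
vertex 0.217 4.611 -1.197
vertex 0.34 4.16 -1.506
vertex -0.644 3.859 -0.442
endloop
endfacet
facet normal -0.746 0.226 -0.626
outer loop
vertex -0.644 3.859 -0.442
vertex 0.34 4.16 -1.506
vertex -0.521 3.408 -0.751
endloop
endfacet
facet normal -0.630 -0.549 0.550
outer loop
vertex -0.644 3.859 -0.442
vertex -0.521 3.408 -0.751
vertex -0.221 3.524 -0.292
endloop
endfacet
facet normal 0.629 0.547 -0.552
outer loop
vertex 0.34 4.16 -1.506
vertex 0.641 4.276 -1.048
vertex 0.763 3.825 -1.356
endloop
endfacet
facet normal -0.183 -0.585 -0.791
outer loop
vertex 0.34 4.16 -1.506
vertex 0.763 3.825 -1.356
vertex -0.521 3.408 -0.751
endloop
endfacet
facet normal -0.183 -0.585 -0.791
outer loop
vertex -0.521 3.408 -0.751
vertex 0.763 3.825 -1.356
vertex -0.098 3.073 -0.601
endloop
endfacet
facet normal -0.630 -0.549 0.550
outer loop
vertex -0.521 3.408 -0.751
vertex -0.098 3.073 -0.601
vertex -0.221 3.524 -0.292
endloop
endfacet
facet normal 0.629 0.547 -0.552
outer loop
vertex 0.763 3.825 -1.356
vertex 0.641 4.276 -1.048
vertex 1.064 3.941 -0.898
endloop
endfacet
facet normal 0.563 -0.810 -0.165
outer loop
vertex 0.763 3.825 -1.356
vertex 1.064 3.941 -0.898
vertex -0.098 3.073 -0.601
endloop
endfacet
facet normal 0.563 -0.810 -0.165
outer loop
vertex -0.098 3.073 -0.601
vertex 1.064 3.941 -0.898
vertex 0.203 3.189 -0.143
endloop
endfacet
facet normal -0.628 -0.549 0.552
outer loop
vertex -0.098 3.073 -0.601
vertex 0.203 3.189 -0.143
vertex -0.221 3.524 -0.292
endloop
endfacet
facet normal 0.630 0.549 -0.550
outer loop
vertex 1.064 3.941 -0.898
vertex 0.641 4.276 -1.048
vertex 0.941 4.392 -0.589
endloop
endfacet
facet normal 0.746 -0.226 0.626
outer loop
vertex 1.064 3.941 -0.898
vertex 0.941 4.392 -0.589
vertex 0.203 3.189 -0.143
endloop
endfacet
facet normal 0.746 -0.226 0.626
outer loop
vertex 0.203 3.189 -0.143
vertex 0.941 4.392 -0.589
vertex 0.08 3.64 0.166
endloop
endfacet
facet normal -0.628 -0.549 0.552
outer loop
vertex 0.203 3.189 -0.143
vertex 0.08 3.64 0.166
vertex -0.221 3.524 -0.292
endloop
endfacet

endsolid


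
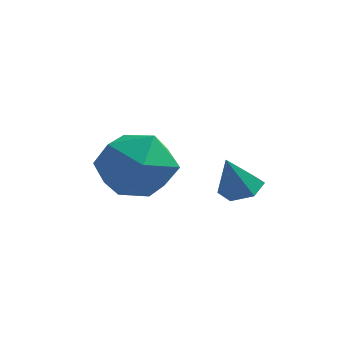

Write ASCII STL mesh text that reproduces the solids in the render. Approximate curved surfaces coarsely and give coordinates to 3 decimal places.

solid 
facet normal 0.065 0.644 0.762
outer loop
vertex -3.096 -1.49 -2.11
vertex -4.037 -1.934 -1.655
vertex -3.019 -2.358 -1.383
endloop
endfacet
facet normal 0.713 0.487 0.505
outer loop
vertex -3.096 -1.49 -2.11
vertex -3.019 -2.358 -1.383
vertex -2.371 -2.339 -2.315
endloop
endfacet
facet normal 0.725 0.664 -0.185
outer loop
vertex -3.096 -1.49 -2.11
vertex -2.371 -2.339 -2.315
vertex -2.987 -1.903 -3.163
endloop
endfacet
facet normal 0.086 0.931 -0.356
outer loop
vertex -3.096 -1.49 -2.11
vertex -2.987 -1.903 -3.163
vertex -4.017 -1.652 -2.755
endloop
endfacet
facet normal -0.322 0.918 0.230
outer loop
vertex -3.096 -1.49 -2.11
vertex -4.017 -1.652 -2.755
vertex -4.037 -1.934 -1.655
endloop
endfacet
facet normal 0.803 -0.219 0.554
outer loop
vertex -2.371 -2.339 -2.315
vertex -3.019 -2.358 -1.383
vertex -2.863 -3.308 -1.985
endloop
endfacet
facet normal -0.244 0.036 0.969
outer loop
vertex -3.019 -2.358 -1.383
vertex -4.037 -1.934 -1.655
vertex -3.893 -3.057 -1.577
endloop
endfacet
facet normal -0.871 0.479 0.107
outer loop
vertex -4.037 -1.934 -1.655
vertex -4.017 -1.652 -2.755
vertex -4.509 -2.621 -2.425
endloop
endfacet
facet normal -0.212 0.498 -0.841
outer loop
vertex -4.017 -1.652 -2.755
vertex -2.987 -1.903 -3.163
vertex -3.861 -2.602 -3.357
endloop
endfacet
facet normal 0.823 0.066 -0.564
outer loop
vertex -2.987 -1.903 -3.163
vertex -2.371 -2.339 -2.315
vertex -2.843 -3.026 -3.085
endloop
endfacet
facet normal -0.086 -0.931 0.356
outer loop
vertex -3.784 -3.47 -2.63
vertex -2.863 -3.308 -1.985
vertex -3.893 -3.057 -1.577
endloop
endfacet
facet normal -0.725 -0.664 0.185
outer loop
vertex -3.784 -3.47 -2.63
vertex -3.893 -3.057 -1.577
vertex -4.509 -2.621 -2.425
endloop
endfacet
facet normal -0.713 -0.487 -0.505
outer loop
vertex -3.784 -3.47 -2.63
vertex -4.509 -2.621 -2.425
vertex -3.861 -2.602 -3.357
endloop
endfacet
facet normal -0.065 -0.644 -0.762
outer loop
vertex -3.784 -3.47 -2.63
vertex -3.861 -2.602 -3.357
vertex -2.843 -3.026 -3.085
endloop
endfacet
facet normal 0.322 -0.918 -0.230
outer loop
vertex -3.784 -3.47 -2.63
vertex -2.843 -3.026 -3.085
vertex -2.863 -3.308 -1.985
endloop
endfacet
facet normal 0.212 -0.498 0.841
outer loop
vertex -3.893 -3.057 -1.577
vertex -2.863 -3.308 -1.985
vertex -3.019 -2.358 -1.383
endloop
endfacet
facet normal -0.823 -0.066 0.564
outer loop
vertex -4.509 -2.621 -2.425
vertex -3.893 -3.057 -1.577
vertex -4.037 -1.934 -1.655
endloop
endfacet
facet normal -0.803 0.219 -0.554
outer loop
vertex -3.861 -2.602 -3.357
vertex -4.509 -2.621 -2.425
vertex -4.017 -1.652 -2.755
endloop
endfacet
facet normal 0.244 -0.036 -0.969
outer loop
vertex -2.843 -3.026 -3.085
vertex -3.861 -2.602 -3.357
vertex -2.987 -1.903 -3.163
endloop
endfacet
facet normal 0.871 -0.479 -0.107
outer loop
vertex -2.863 -3.308 -1.985
vertex -2.843 -3.026 -3.085
vertex -2.371 -2.339 -2.315
endloop
endfacet
facet normal 0.160 0.415 -0.896
outer loop
vertex -1.257 0.201 -3.537
vertex -1.802 0.003 -3.726
vertex -1.751 0.551 -3.463
endloop
endfacet
facet normal 0.454 0.483 0.749
outer loop
vertex -1.257 0.201 -3.537
vertex -1.751 0.551 -3.463
vertex -1.998 -0.503 -2.634
endloop
endfacet
facet normal 0.161 0.415 -0.896
outer loop
vertex -1.751 0.551 -3.463
vertex -1.802 0.003 -3.726
vertex -2.296 0.354 -3.652
endloop
endfacet
facet normal -0.447 0.615 0.649
outer loop
vertex -1.751 0.551 -3.463
vertex -2.296 0.354 -3.652
vertex -1.998 -0.503 -2.634
endloop
endfacet
facet normal 0.160 0.415 -0.896
outer loop
vertex -2.296 0.354 -3.652
vertex -1.802 0.003 -3.726
vertex -2.348 -0.194 -3.915
endloop
endfacet
facet normal -0.966 -0.031 0.256
outer loop
vertex -2.296 0.354 -3.652
vertex -2.348 -0.194 -3.915
vertex -1.998 -0.503 -2.634
endloop
endfacet
facet normal 0.159 0.417 -0.895
outer loop
vertex -2.348 -0.194 -3.915
vertex -1.802 0.003 -3.726
vertex -1.854 -0.544 -3.99
endloop
endfacet
facet normal -0.581 -0.813 -0.037
outer loop
vertex -2.348 -0.194 -3.915
vertex -1.854 -0.544 -3.99
vertex -1.998 -0.503 -2.634
endloop
endfacet
facet normal 0.160 0.417 -0.895
outer loop
vertex -1.854 -0.544 -3.99
vertex -1.802 0.003 -3.726
vertex -1.309 -0.347 -3.801
endloop
endfacet
facet normal 0.320 -0.945 0.063
outer loop
vertex -1.854 -0.544 -3.99
vertex -1.309 -0.347 -3.801
vertex -1.998 -0.503 -2.634
endloop
endfacet
facet normal 0.159 0.416 -0.895
outer loop
vertex -1.309 -0.347 -3.801
vertex -1.802 0.003 -3.726
vertex -1.257 0.201 -3.537
endloop
endfacet
facet normal 0.839 -0.299 0.455
outer loop
vertex -1.309 -0.347 -3.801
vertex -1.257 0.201 -3.537
vertex -1.998 -0.503 -2.634
endloop
endfacet

endsolid


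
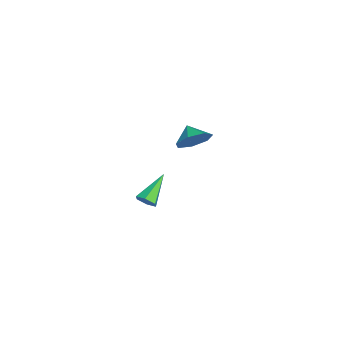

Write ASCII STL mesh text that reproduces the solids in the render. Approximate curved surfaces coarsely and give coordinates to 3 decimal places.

solid 
facet normal 0.731 0.404 -0.550
outer loop
vertex -3.122 1.062 3.334
vertex -3.421 0.554 2.563
vertex -3.696 1.44 2.848
endloop
endfacet
facet normal -0.469 0.337 0.816
outer loop
vertex -3.122 1.062 3.334
vertex -3.696 1.44 2.848
vertex -4.159 0.146 3.117
endloop
endfacet
facet normal 0.731 0.404 -0.549
outer loop
vertex -3.696 1.44 2.848
vertex -3.421 0.554 2.563
vertex -4.063 1.151 2.147
endloop
endfacet
facet normal -0.875 0.376 0.303
outer loop
vertex -3.696 1.44 2.848
vertex -4.063 1.151 2.147
vertex -4.159 0.146 3.117
endloop
endfacet
facet normal 0.732 0.404 -0.549
outer loop
vertex -4.063 1.151 2.147
vertex -3.421 0.554 2.563
vertex -3.946 0.413 1.759
endloop
endfacet
facet normal -0.984 -0.068 -0.168
outer loop
vertex -4.063 1.151 2.147
vertex -3.946 0.413 1.759
vertex -4.159 0.146 3.117
endloop
endfacet
facet normal 0.731 0.406 -0.549
outer loop
vertex -3.946 0.413 1.759
vertex -3.421 0.554 2.563
vertex -3.433 -0.218 1.976
endloop
endfacet
facet normal -0.711 -0.661 -0.241
outer loop
vertex -3.946 0.413 1.759
vertex -3.433 -0.218 1.976
vertex -4.159 0.146 3.117
endloop
endfacet
facet normal 0.731 0.406 -0.548
outer loop
vertex -3.433 -0.218 1.976
vertex -3.421 0.554 2.563
vertex -2.911 -0.268 2.635
endloop
endfacet
facet normal -0.264 -0.955 0.137
outer loop
vertex -3.433 -0.218 1.976
vertex -2.911 -0.268 2.635
vertex -4.159 0.146 3.117
endloop
endfacet
facet normal 0.731 0.405 -0.549
outer loop
vertex -2.911 -0.268 2.635
vertex -3.421 0.554 2.563
vertex -2.773 0.302 3.239
endloop
endfacet
facet normal 0.022 -0.730 0.684
outer loop
vertex -2.911 -0.268 2.635
vertex -2.773 0.302 3.239
vertex -4.159 0.146 3.117
endloop
endfacet
facet normal 0.731 0.404 -0.550
outer loop
vertex -2.773 0.302 3.239
vertex -3.421 0.554 2.563
vertex -3.122 1.062 3.334
endloop
endfacet
facet normal -0.069 -0.155 0.985
outer loop
vertex -2.773 0.302 3.239
vertex -3.122 1.062 3.334
vertex -4.159 0.146 3.117
endloop
endfacet
facet normal 0.736 -0.391 -0.553
outer loop
vertex 3.599 -1.075 3.56
vertex 3.27 -1.071 3.119
vertex 3.586 -0.635 3.231
endloop
endfacet
facet normal 0.459 0.541 0.705
outer loop
vertex 3.599 -1.075 3.56
vertex 3.586 -0.635 3.231
vertex 1.99 -0.389 4.081
endloop
endfacet
facet normal 0.736 -0.391 -0.553
outer loop
vertex 3.586 -0.635 3.231
vertex 3.27 -1.071 3.119
vertex 3.257 -0.63 2.79
endloop
endfacet
facet normal 0.114 0.991 -0.073
outer loop
vertex 3.586 -0.635 3.231
vertex 3.257 -0.63 2.79
vertex 1.99 -0.389 4.081
endloop
endfacet
facet normal 0.736 -0.391 -0.553
outer loop
vertex 3.257 -0.63 2.79
vertex 3.27 -1.071 3.119
vertex 2.941 -1.066 2.678
endloop
endfacet
facet normal -0.540 0.554 -0.633
outer loop
vertex 3.257 -0.63 2.79
vertex 2.941 -1.066 2.678
vertex 1.99 -0.389 4.081
endloop
endfacet
facet normal 0.735 -0.392 -0.553
outer loop
vertex 2.941 -1.066 2.678
vertex 3.27 -1.071 3.119
vertex 2.954 -1.507 3.008
endloop
endfacet
facet normal -0.847 -0.334 -0.413
outer loop
vertex 2.941 -1.066 2.678
vertex 2.954 -1.507 3.008
vertex 1.99 -0.389 4.081
endloop
endfacet
facet normal 0.736 -0.392 -0.552
outer loop
vertex 2.954 -1.507 3.008
vertex 3.27 -1.071 3.119
vertex 3.283 -1.511 3.449
endloop
endfacet
facet normal -0.501 -0.784 0.367
outer loop
vertex 2.954 -1.507 3.008
vertex 3.283 -1.511 3.449
vertex 1.99 -0.389 4.081
endloop
endfacet
facet normal 0.736 -0.392 -0.552
outer loop
vertex 3.283 -1.511 3.449
vertex 3.27 -1.071 3.119
vertex 3.599 -1.075 3.56
endloop
endfacet
facet normal 0.152 -0.346 0.926
outer loop
vertex 3.283 -1.511 3.449
vertex 3.599 -1.075 3.56
vertex 1.99 -0.389 4.081
endloop
endfacet

endsolid


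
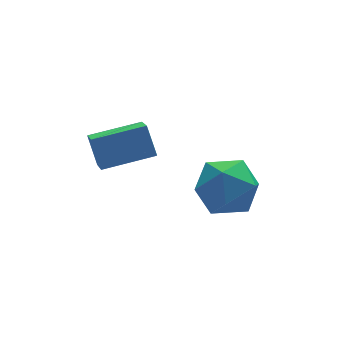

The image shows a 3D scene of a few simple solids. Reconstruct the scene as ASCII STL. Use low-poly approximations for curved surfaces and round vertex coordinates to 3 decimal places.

solid 
facet normal -0.978 0.135 -0.159
outer loop
vertex -4.559 0.995 4.096
vertex -4.275 2.133 3.314
vertex -4.494 0.299 3.108
endloop
endfacet
facet normal -0.202 -0.807 0.555
outer loop
vertex -2.665 0.047 3.406
vertex -4.559 0.995 4.096
vertex -4.494 0.299 3.108
endloop
endfacet
facet normal -0.978 0.135 -0.159
outer loop
vertex -4.494 0.299 3.108
vertex -4.275 2.133 3.314
vertex -4.21 1.437 2.326
endloop
endfacet
facet normal 0.054 -0.575 -0.817
outer loop
vertex -4.21 1.437 2.326
vertex -2.665 0.047 3.406
vertex -4.494 0.299 3.108
endloop
endfacet
facet normal -0.054 0.575 0.817
outer loop
vertex -4.559 0.995 4.096
vertex -2.446 1.881 3.612
vertex -4.275 2.133 3.314
endloop
endfacet
facet normal -0.202 -0.807 0.555
outer loop
vertex -2.73 0.743 4.394
vertex -4.559 0.995 4.096
vertex -2.665 0.047 3.406
endloop
endfacet
facet normal -0.054 0.575 0.817
outer loop
vertex -2.73 0.743 4.394
vertex -2.446 1.881 3.612
vertex -4.559 0.995 4.096
endloop
endfacet
facet normal 0.202 0.807 -0.555
outer loop
vertex -4.275 2.133 3.314
vertex -2.446 1.881 3.612
vertex -4.21 1.437 2.326
endloop
endfacet
facet normal 0.054 -0.575 -0.817
outer loop
vertex -2.381 1.185 2.624
vertex -2.665 0.047 3.406
vertex -4.21 1.437 2.326
endloop
endfacet
facet normal 0.202 0.807 -0.555
outer loop
vertex -4.21 1.437 2.326
vertex -2.446 1.881 3.612
vertex -2.381 1.185 2.624
endloop
endfacet
facet normal 0.978 -0.135 0.159
outer loop
vertex -2.381 1.185 2.624
vertex -2.73 0.743 4.394
vertex -2.665 0.047 3.406
endloop
endfacet
facet normal 0.978 -0.135 0.159
outer loop
vertex -2.446 1.881 3.612
vertex -2.73 0.743 4.394
vertex -2.381 1.185 2.624
endloop
endfacet
facet normal -0.772 0.619 0.145
outer loop
vertex -0.865 0.778 0.47
vertex -1.383 -0.052 1.25
vertex -0.602 0.819 1.693
endloop
endfacet
facet normal -0.176 0.984 0.005
outer loop
vertex -0.865 0.778 0.47
vertex -0.602 0.819 1.693
vertex 0.309 0.986 0.851
endloop
endfacet
facet normal 0.068 0.772 -0.632
outer loop
vertex -0.865 0.778 0.47
vertex 0.309 0.986 0.851
vertex 0.09 0.217 -0.112
endloop
endfacet
facet normal -0.377 0.276 -0.884
outer loop
vertex -0.865 0.778 0.47
vertex 0.09 0.217 -0.112
vertex -0.956 -0.424 0.134
endloop
endfacet
facet normal -0.897 0.181 -0.403
outer loop
vertex -0.865 0.778 0.47
vertex -0.956 -0.424 0.134
vertex -1.383 -0.052 1.25
endloop
endfacet
facet normal 0.311 0.810 0.497
outer loop
vertex 0.309 0.986 0.851
vertex -0.602 0.819 1.693
vertex 0.516 0.284 1.866
endloop
endfacet
facet normal -0.654 0.218 0.724
outer loop
vertex -0.602 0.819 1.693
vertex -1.383 -0.052 1.25
vertex -0.53 -0.357 2.112
endloop
endfacet
facet normal -0.856 -0.490 -0.164
outer loop
vertex -1.383 -0.052 1.25
vertex -0.956 -0.424 0.134
vertex -0.749 -1.126 1.149
endloop
endfacet
facet normal -0.015 -0.336 -0.942
outer loop
vertex -0.956 -0.424 0.134
vertex 0.09 0.217 -0.112
vertex 0.162 -0.959 0.307
endloop
endfacet
facet normal 0.706 0.467 -0.533
outer loop
vertex 0.09 0.217 -0.112
vertex 0.309 0.986 0.851
vertex 0.943 -0.088 0.75
endloop
endfacet
facet normal 0.377 -0.276 0.884
outer loop
vertex 0.425 -0.918 1.53
vertex 0.516 0.284 1.866
vertex -0.53 -0.357 2.112
endloop
endfacet
facet normal -0.068 -0.772 0.632
outer loop
vertex 0.425 -0.918 1.53
vertex -0.53 -0.357 2.112
vertex -0.749 -1.126 1.149
endloop
endfacet
facet normal 0.176 -0.984 -0.005
outer loop
vertex 0.425 -0.918 1.53
vertex -0.749 -1.126 1.149
vertex 0.162 -0.959 0.307
endloop
endfacet
facet normal 0.772 -0.619 -0.145
outer loop
vertex 0.425 -0.918 1.53
vertex 0.162 -0.959 0.307
vertex 0.943 -0.088 0.75
endloop
endfacet
facet normal 0.897 -0.181 0.403
outer loop
vertex 0.425 -0.918 1.53
vertex 0.943 -0.088 0.75
vertex 0.516 0.284 1.866
endloop
endfacet
facet normal 0.015 0.336 0.942
outer loop
vertex -0.53 -0.357 2.112
vertex 0.516 0.284 1.866
vertex -0.602 0.819 1.693
endloop
endfacet
facet normal -0.706 -0.467 0.533
outer loop
vertex -0.749 -1.126 1.149
vertex -0.53 -0.357 2.112
vertex -1.383 -0.052 1.25
endloop
endfacet
facet normal -0.311 -0.810 -0.497
outer loop
vertex 0.162 -0.959 0.307
vertex -0.749 -1.126 1.149
vertex -0.956 -0.424 0.134
endloop
endfacet
facet normal 0.654 -0.218 -0.724
outer loop
vertex 0.943 -0.088 0.75
vertex 0.162 -0.959 0.307
vertex 0.09 0.217 -0.112
endloop
endfacet
facet normal 0.856 0.490 0.164
outer loop
vertex 0.516 0.284 1.866
vertex 0.943 -0.088 0.75
vertex 0.309 0.986 0.851
endloop
endfacet

endsolid


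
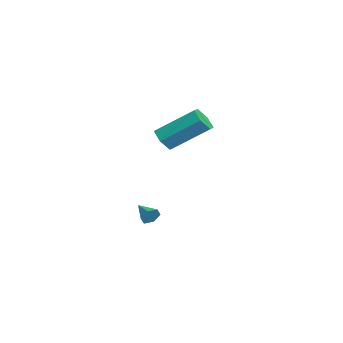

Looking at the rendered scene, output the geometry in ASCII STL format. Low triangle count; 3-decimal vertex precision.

solid 
facet normal 0.825 0.447 -0.345
outer loop
vertex 1.758 -3.121 -2.692
vertex 1.49 -2.956 -3.119
vertex 1.508 -2.653 -2.684
endloop
endfacet
facet normal -0.032 -0.034 0.999
outer loop
vertex 1.758 -3.121 -2.692
vertex 1.508 -2.653 -2.684
vertex 0.59 -3.444 -2.741
endloop
endfacet
facet normal 0.825 0.447 -0.346
outer loop
vertex 1.508 -2.653 -2.684
vertex 1.49 -2.956 -3.119
vertex 1.24 -2.489 -3.111
endloop
endfacet
facet normal -0.553 0.600 0.578
outer loop
vertex 1.508 -2.653 -2.684
vertex 1.24 -2.489 -3.111
vertex 0.59 -3.444 -2.741
endloop
endfacet
facet normal 0.825 0.447 -0.347
outer loop
vertex 1.24 -2.489 -3.111
vertex 1.49 -2.956 -3.119
vertex 1.222 -2.792 -3.545
endloop
endfacet
facet normal -0.840 0.461 -0.287
outer loop
vertex 1.24 -2.489 -3.111
vertex 1.222 -2.792 -3.545
vertex 0.59 -3.444 -2.741
endloop
endfacet
facet normal 0.825 0.447 -0.347
outer loop
vertex 1.222 -2.792 -3.545
vertex 1.49 -2.956 -3.119
vertex 1.472 -3.259 -3.553
endloop
endfacet
facet normal -0.607 -0.312 -0.731
outer loop
vertex 1.222 -2.792 -3.545
vertex 1.472 -3.259 -3.553
vertex 0.59 -3.444 -2.741
endloop
endfacet
facet normal 0.825 0.446 -0.346
outer loop
vertex 1.472 -3.259 -3.553
vertex 1.49 -2.956 -3.119
vertex 1.74 -3.424 -3.126
endloop
endfacet
facet normal -0.088 -0.946 -0.311
outer loop
vertex 1.472 -3.259 -3.553
vertex 1.74 -3.424 -3.126
vertex 0.59 -3.444 -2.741
endloop
endfacet
facet normal 0.825 0.446 -0.346
outer loop
vertex 1.74 -3.424 -3.126
vertex 1.49 -2.956 -3.119
vertex 1.758 -3.121 -2.692
endloop
endfacet
facet normal 0.200 -0.807 0.555
outer loop
vertex 1.74 -3.424 -3.126
vertex 1.758 -3.121 -2.692
vertex 0.59 -3.444 -2.741
endloop
endfacet
facet normal -0.159 -0.791 -0.591
outer loop
vertex 3.297 -2.261 1.645
vertex 2.747 -2.472 2.076
vertex 2.619 -2.026 1.513
endloop
endfacet
facet normal 0.333 0.520 -0.786
outer loop
vertex 3.297 -2.261 1.645
vertex 2.619 -2.026 1.513
vertex 3.644 -0.537 2.933
endloop
endfacet
facet normal 0.334 0.520 -0.786
outer loop
vertex 3.644 -0.537 2.933
vertex 2.619 -2.026 1.513
vertex 2.966 -0.301 2.801
endloop
endfacet
facet normal 0.160 0.790 0.591
outer loop
vertex 3.644 -0.537 2.933
vertex 2.966 -0.301 2.801
vertex 3.093 -0.748 3.364
endloop
endfacet
facet normal -0.158 -0.791 -0.591
outer loop
vertex 2.619 -2.026 1.513
vertex 2.747 -2.472 2.076
vertex 2.068 -2.237 1.943
endloop
endfacet
facet normal -0.637 0.540 -0.551
outer loop
vertex 2.619 -2.026 1.513
vertex 2.068 -2.237 1.943
vertex 2.966 -0.301 2.801
endloop
endfacet
facet normal -0.637 0.540 -0.551
outer loop
vertex 2.966 -0.301 2.801
vertex 2.068 -2.237 1.943
vertex 2.415 -0.512 3.231
endloop
endfacet
facet normal 0.159 0.790 0.592
outer loop
vertex 2.966 -0.301 2.801
vertex 2.415 -0.512 3.231
vertex 3.093 -0.748 3.364
endloop
endfacet
facet normal -0.158 -0.792 -0.590
outer loop
vertex 2.068 -2.237 1.943
vertex 2.747 -2.472 2.076
vertex 2.196 -2.683 2.507
endloop
endfacet
facet normal -0.972 0.019 0.236
outer loop
vertex 2.068 -2.237 1.943
vertex 2.196 -2.683 2.507
vertex 2.415 -0.512 3.231
endloop
endfacet
facet normal -0.972 0.019 0.236
outer loop
vertex 2.415 -0.512 3.231
vertex 2.196 -2.683 2.507
vertex 2.543 -0.959 3.795
endloop
endfacet
facet normal 0.159 0.791 0.591
outer loop
vertex 2.415 -0.512 3.231
vertex 2.543 -0.959 3.795
vertex 3.093 -0.748 3.364
endloop
endfacet
facet normal -0.160 -0.790 -0.591
outer loop
vertex 2.196 -2.683 2.507
vertex 2.747 -2.472 2.076
vertex 2.874 -2.919 2.639
endloop
endfacet
facet normal -0.334 -0.520 0.786
outer loop
vertex 2.196 -2.683 2.507
vertex 2.874 -2.919 2.639
vertex 2.543 -0.959 3.795
endloop
endfacet
facet normal -0.333 -0.520 0.786
outer loop
vertex 2.543 -0.959 3.795
vertex 2.874 -2.919 2.639
vertex 3.221 -1.194 3.927
endloop
endfacet
facet normal 0.159 0.791 0.591
outer loop
vertex 2.543 -0.959 3.795
vertex 3.221 -1.194 3.927
vertex 3.093 -0.748 3.364
endloop
endfacet
facet normal -0.159 -0.790 -0.592
outer loop
vertex 2.874 -2.919 2.639
vertex 2.747 -2.472 2.076
vertex 3.425 -2.708 2.209
endloop
endfacet
facet normal 0.637 -0.540 0.551
outer loop
vertex 2.874 -2.919 2.639
vertex 3.425 -2.708 2.209
vertex 3.221 -1.194 3.927
endloop
endfacet
facet normal 0.637 -0.540 0.551
outer loop
vertex 3.221 -1.194 3.927
vertex 3.425 -2.708 2.209
vertex 3.772 -0.983 3.497
endloop
endfacet
facet normal 0.158 0.791 0.591
outer loop
vertex 3.221 -1.194 3.927
vertex 3.772 -0.983 3.497
vertex 3.093 -0.748 3.364
endloop
endfacet
facet normal -0.159 -0.791 -0.591
outer loop
vertex 3.425 -2.708 2.209
vertex 2.747 -2.472 2.076
vertex 3.297 -2.261 1.645
endloop
endfacet
facet normal 0.972 -0.019 -0.236
outer loop
vertex 3.425 -2.708 2.209
vertex 3.297 -2.261 1.645
vertex 3.772 -0.983 3.497
endloop
endfacet
facet normal 0.972 -0.019 -0.236
outer loop
vertex 3.772 -0.983 3.497
vertex 3.297 -2.261 1.645
vertex 3.644 -0.537 2.933
endloop
endfacet
facet normal 0.158 0.792 0.590
outer loop
vertex 3.772 -0.983 3.497
vertex 3.644 -0.537 2.933
vertex 3.093 -0.748 3.364
endloop
endfacet

endsolid


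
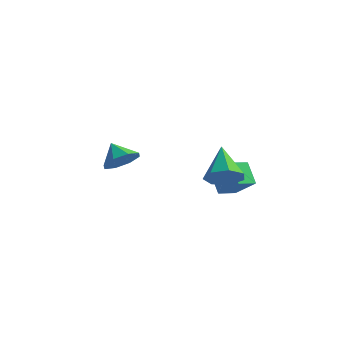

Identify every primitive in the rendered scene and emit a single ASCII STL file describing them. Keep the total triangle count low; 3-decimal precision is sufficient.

solid 
facet normal -0.541 0.497 0.679
outer loop
vertex 3.571 -0.594 -0.1
vertex 4.07 0.447 -0.464
vertex 2.361 -0.4 -1.205
endloop
endfacet
facet normal -0.413 -0.859 0.301
outer loop
vertex 3.15 -1.127 -2.196
vertex 3.571 -0.594 -0.1
vertex 2.361 -0.4 -1.205
endloop
endfacet
facet normal -0.541 0.497 0.679
outer loop
vertex 2.361 -0.4 -1.205
vertex 4.07 0.447 -0.464
vertex 2.86 0.64 -1.569
endloop
endfacet
facet normal -0.733 0.117 -0.670
outer loop
vertex 2.86 0.64 -1.569
vertex 3.15 -1.127 -2.196
vertex 2.361 -0.4 -1.205
endloop
endfacet
facet normal 0.733 -0.117 0.670
outer loop
vertex 3.571 -0.594 -0.1
vertex 4.859 -0.28 -1.455
vertex 4.07 0.447 -0.464
endloop
endfacet
facet normal -0.412 -0.860 0.301
outer loop
vertex 4.36 -1.32 -1.091
vertex 3.571 -0.594 -0.1
vertex 3.15 -1.127 -2.196
endloop
endfacet
facet normal 0.733 -0.117 0.670
outer loop
vertex 4.36 -1.32 -1.091
vertex 4.859 -0.28 -1.455
vertex 3.571 -0.594 -0.1
endloop
endfacet
facet normal 0.413 0.859 -0.302
outer loop
vertex 4.07 0.447 -0.464
vertex 4.859 -0.28 -1.455
vertex 2.86 0.64 -1.569
endloop
endfacet
facet normal -0.733 0.117 -0.670
outer loop
vertex 3.649 -0.086 -2.56
vertex 3.15 -1.127 -2.196
vertex 2.86 0.64 -1.569
endloop
endfacet
facet normal 0.413 0.860 -0.301
outer loop
vertex 2.86 0.64 -1.569
vertex 4.859 -0.28 -1.455
vertex 3.649 -0.086 -2.56
endloop
endfacet
facet normal 0.541 -0.497 -0.679
outer loop
vertex 3.649 -0.086 -2.56
vertex 4.36 -1.32 -1.091
vertex 3.15 -1.127 -2.196
endloop
endfacet
facet normal 0.540 -0.497 -0.679
outer loop
vertex 4.859 -0.28 -1.455
vertex 4.36 -1.32 -1.091
vertex 3.649 -0.086 -2.56
endloop
endfacet
facet normal 0.663 -0.391 -0.639
outer loop
vertex -1.874 -1.37 -0.359
vertex -2.456 -0.988 -1.197
vertex -1.64 -0.602 -0.586
endloop
endfacet
facet normal 0.166 0.233 0.958
outer loop
vertex -1.874 -1.37 -0.359
vertex -1.64 -0.602 -0.586
vertex -3.364 -0.452 -0.323
endloop
endfacet
facet normal 0.663 -0.391 -0.638
outer loop
vertex -1.64 -0.602 -0.586
vertex -2.456 -0.988 -1.197
vertex -1.884 -0.06 -1.172
endloop
endfacet
facet normal 0.162 0.757 0.633
outer loop
vertex -1.64 -0.602 -0.586
vertex -1.884 -0.06 -1.172
vertex -3.364 -0.452 -0.323
endloop
endfacet
facet normal 0.663 -0.392 -0.638
outer loop
vertex -1.884 -0.06 -1.172
vertex -2.456 -0.988 -1.197
vertex -2.463 -0.062 -1.773
endloop
endfacet
facet normal -0.167 0.973 0.158
outer loop
vertex -1.884 -0.06 -1.172
vertex -2.463 -0.062 -1.773
vertex -3.364 -0.452 -0.323
endloop
endfacet
facet normal 0.663 -0.392 -0.638
outer loop
vertex -2.463 -0.062 -1.773
vertex -2.456 -0.988 -1.197
vertex -3.038 -0.607 -2.036
endloop
endfacet
facet normal -0.629 0.754 -0.188
outer loop
vertex -2.463 -0.062 -1.773
vertex -3.038 -0.607 -2.036
vertex -3.364 -0.452 -0.323
endloop
endfacet
facet normal 0.663 -0.392 -0.638
outer loop
vertex -3.038 -0.607 -2.036
vertex -2.456 -0.988 -1.197
vertex -3.272 -1.374 -1.808
endloop
endfacet
facet normal -0.952 0.230 -0.202
outer loop
vertex -3.038 -0.607 -2.036
vertex -3.272 -1.374 -1.808
vertex -3.364 -0.452 -0.323
endloop
endfacet
facet normal 0.663 -0.391 -0.638
outer loop
vertex -3.272 -1.374 -1.808
vertex -2.456 -0.988 -1.197
vertex -3.028 -1.916 -1.222
endloop
endfacet
facet normal -0.948 -0.293 0.123
outer loop
vertex -3.272 -1.374 -1.808
vertex -3.028 -1.916 -1.222
vertex -3.364 -0.452 -0.323
endloop
endfacet
facet normal 0.662 -0.391 -0.639
outer loop
vertex -3.028 -1.916 -1.222
vertex -2.456 -0.988 -1.197
vertex -2.448 -1.914 -0.622
endloop
endfacet
facet normal -0.618 -0.510 0.599
outer loop
vertex -3.028 -1.916 -1.222
vertex -2.448 -1.914 -0.622
vertex -3.364 -0.452 -0.323
endloop
endfacet
facet normal 0.663 -0.391 -0.639
outer loop
vertex -2.448 -1.914 -0.622
vertex -2.456 -0.988 -1.197
vertex -1.874 -1.37 -0.359
endloop
endfacet
facet normal -0.157 -0.291 0.944
outer loop
vertex -2.448 -1.914 -0.622
vertex -1.874 -1.37 -0.359
vertex -3.364 -0.452 -0.323
endloop
endfacet
facet normal 0.402 -0.700 -0.591
outer loop
vertex 4.677 -3.238 0.887
vertex 4.23 -2.766 0.024
vertex 5.199 -2.583 0.466
endloop
endfacet
facet normal 0.501 0.149 0.853
outer loop
vertex 4.677 -3.238 0.887
vertex 5.199 -2.583 0.466
vertex 3.35 -1.234 1.316
endloop
endfacet
facet normal 0.402 -0.700 -0.591
outer loop
vertex 5.199 -2.583 0.466
vertex 4.23 -2.766 0.024
vertex 4.991 -2.066 -0.288
endloop
endfacet
facet normal 0.648 0.699 0.301
outer loop
vertex 5.199 -2.583 0.466
vertex 4.991 -2.066 -0.288
vertex 3.35 -1.234 1.316
endloop
endfacet
facet normal 0.402 -0.700 -0.590
outer loop
vertex 4.991 -2.066 -0.288
vertex 4.23 -2.766 0.024
vertex 4.211 -2.077 -0.807
endloop
endfacet
facet normal 0.185 0.937 -0.297
outer loop
vertex 4.991 -2.066 -0.288
vertex 4.211 -2.077 -0.807
vertex 3.35 -1.234 1.316
endloop
endfacet
facet normal 0.402 -0.700 -0.590
outer loop
vertex 4.211 -2.077 -0.807
vertex 4.23 -2.766 0.024
vertex 3.446 -2.606 -0.701
endloop
endfacet
facet normal -0.541 0.683 -0.491
outer loop
vertex 4.211 -2.077 -0.807
vertex 3.446 -2.606 -0.701
vertex 3.35 -1.234 1.316
endloop
endfacet
facet normal 0.403 -0.699 -0.590
outer loop
vertex 3.446 -2.606 -0.701
vertex 4.23 -2.766 0.024
vertex 3.271 -3.257 -0.049
endloop
endfacet
facet normal -0.982 0.129 -0.135
outer loop
vertex 3.446 -2.606 -0.701
vertex 3.271 -3.257 -0.049
vertex 3.35 -1.234 1.316
endloop
endfacet
facet normal 0.403 -0.699 -0.590
outer loop
vertex 3.271 -3.257 -0.049
vertex 4.23 -2.766 0.024
vertex 3.819 -3.538 0.658
endloop
endfacet
facet normal -0.807 -0.308 0.503
outer loop
vertex 3.271 -3.257 -0.049
vertex 3.819 -3.538 0.658
vertex 3.35 -1.234 1.316
endloop
endfacet
facet normal 0.402 -0.699 -0.591
outer loop
vertex 3.819 -3.538 0.658
vertex 4.23 -2.766 0.024
vertex 4.677 -3.238 0.887
endloop
endfacet
facet normal -0.147 -0.299 0.943
outer loop
vertex 3.819 -3.538 0.658
vertex 4.677 -3.238 0.887
vertex 3.35 -1.234 1.316
endloop
endfacet

endsolid


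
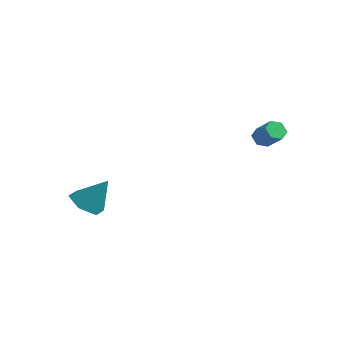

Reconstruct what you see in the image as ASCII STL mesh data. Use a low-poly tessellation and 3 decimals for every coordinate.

solid 
facet normal -0.701 0.165 -0.694
outer loop
vertex 3.339 3.719 -0.597
vertex 3.025 3.295 -0.381
vertex 2.958 3.826 -0.187
endloop
endfacet
facet normal 0.249 0.968 -0.021
outer loop
vertex 3.339 3.719 -0.597
vertex 2.958 3.826 -0.187
vertex 4.228 3.51 0.285
endloop
endfacet
facet normal 0.249 0.968 -0.021
outer loop
vertex 4.228 3.51 0.285
vertex 2.958 3.826 -0.187
vertex 3.847 3.617 0.695
endloop
endfacet
facet normal 0.701 -0.164 0.694
outer loop
vertex 4.228 3.51 0.285
vertex 3.847 3.617 0.695
vertex 3.915 3.085 0.501
endloop
endfacet
facet normal -0.701 0.165 -0.694
outer loop
vertex 2.958 3.826 -0.187
vertex 3.025 3.295 -0.381
vertex 2.644 3.402 0.029
endloop
endfacet
facet normal -0.454 0.648 0.611
outer loop
vertex 2.958 3.826 -0.187
vertex 2.644 3.402 0.029
vertex 3.847 3.617 0.695
endloop
endfacet
facet normal -0.454 0.648 0.611
outer loop
vertex 3.847 3.617 0.695
vertex 2.644 3.402 0.029
vertex 3.533 3.193 0.911
endloop
endfacet
facet normal 0.700 -0.164 0.695
outer loop
vertex 3.847 3.617 0.695
vertex 3.533 3.193 0.911
vertex 3.915 3.085 0.501
endloop
endfacet
facet normal -0.701 0.164 -0.694
outer loop
vertex 2.644 3.402 0.029
vertex 3.025 3.295 -0.381
vertex 2.712 2.87 -0.165
endloop
endfacet
facet normal -0.704 -0.321 0.634
outer loop
vertex 2.644 3.402 0.029
vertex 2.712 2.87 -0.165
vertex 3.533 3.193 0.911
endloop
endfacet
facet normal -0.704 -0.321 0.634
outer loop
vertex 3.533 3.193 0.911
vertex 2.712 2.87 -0.165
vertex 3.601 2.661 0.717
endloop
endfacet
facet normal 0.700 -0.164 0.695
outer loop
vertex 3.533 3.193 0.911
vertex 3.601 2.661 0.717
vertex 3.915 3.085 0.501
endloop
endfacet
facet normal -0.701 0.164 -0.694
outer loop
vertex 2.712 2.87 -0.165
vertex 3.025 3.295 -0.381
vertex 3.093 2.763 -0.575
endloop
endfacet
facet normal -0.249 -0.968 0.021
outer loop
vertex 2.712 2.87 -0.165
vertex 3.093 2.763 -0.575
vertex 3.601 2.661 0.717
endloop
endfacet
facet normal -0.249 -0.968 0.021
outer loop
vertex 3.601 2.661 0.717
vertex 3.093 2.763 -0.575
vertex 3.982 2.554 0.307
endloop
endfacet
facet normal 0.701 -0.165 0.694
outer loop
vertex 3.601 2.661 0.717
vertex 3.982 2.554 0.307
vertex 3.915 3.085 0.501
endloop
endfacet
facet normal -0.700 0.164 -0.695
outer loop
vertex 3.093 2.763 -0.575
vertex 3.025 3.295 -0.381
vertex 3.407 3.187 -0.791
endloop
endfacet
facet normal 0.454 -0.648 -0.611
outer loop
vertex 3.093 2.763 -0.575
vertex 3.407 3.187 -0.791
vertex 3.982 2.554 0.307
endloop
endfacet
facet normal 0.454 -0.648 -0.611
outer loop
vertex 3.982 2.554 0.307
vertex 3.407 3.187 -0.791
vertex 4.296 2.978 0.091
endloop
endfacet
facet normal 0.701 -0.165 0.694
outer loop
vertex 3.982 2.554 0.307
vertex 4.296 2.978 0.091
vertex 3.915 3.085 0.501
endloop
endfacet
facet normal -0.700 0.164 -0.695
outer loop
vertex 3.407 3.187 -0.791
vertex 3.025 3.295 -0.381
vertex 3.339 3.719 -0.597
endloop
endfacet
facet normal 0.704 0.321 -0.634
outer loop
vertex 3.407 3.187 -0.791
vertex 3.339 3.719 -0.597
vertex 4.296 2.978 0.091
endloop
endfacet
facet normal 0.704 0.321 -0.634
outer loop
vertex 4.296 2.978 0.091
vertex 3.339 3.719 -0.597
vertex 4.228 3.51 0.285
endloop
endfacet
facet normal 0.701 -0.164 0.694
outer loop
vertex 4.296 2.978 0.091
vertex 4.228 3.51 0.285
vertex 3.915 3.085 0.501
endloop
endfacet
facet normal -0.448 -0.356 -0.820
outer loop
vertex -1.5 -3.159 -3.941
vertex -2.342 -2.821 -3.628
vertex -1.778 -2.27 -4.175
endloop
endfacet
facet normal 0.956 0.269 -0.116
outer loop
vertex -1.5 -3.159 -3.941
vertex -1.778 -2.27 -4.175
vertex -1.558 -2.199 -2.192
endloop
endfacet
facet normal -0.448 -0.356 -0.820
outer loop
vertex -1.778 -2.27 -4.175
vertex -2.342 -2.821 -3.628
vertex -2.62 -1.933 -3.861
endloop
endfacet
facet normal 0.347 0.935 -0.072
outer loop
vertex -1.778 -2.27 -4.175
vertex -2.62 -1.933 -3.861
vertex -1.558 -2.199 -2.192
endloop
endfacet
facet normal -0.448 -0.356 -0.820
outer loop
vertex -2.62 -1.933 -3.861
vertex -2.342 -2.821 -3.628
vertex -3.184 -2.484 -3.314
endloop
endfacet
facet normal -0.416 0.819 0.395
outer loop
vertex -2.62 -1.933 -3.861
vertex -3.184 -2.484 -3.314
vertex -1.558 -2.199 -2.192
endloop
endfacet
facet normal -0.448 -0.356 -0.820
outer loop
vertex -3.184 -2.484 -3.314
vertex -2.342 -2.821 -3.628
vertex -2.906 -3.373 -3.08
endloop
endfacet
facet normal -0.572 0.037 0.819
outer loop
vertex -3.184 -2.484 -3.314
vertex -2.906 -3.373 -3.08
vertex -1.558 -2.199 -2.192
endloop
endfacet
facet normal -0.448 -0.356 -0.820
outer loop
vertex -2.906 -3.373 -3.08
vertex -2.342 -2.821 -3.628
vertex -2.064 -3.71 -3.394
endloop
endfacet
facet normal 0.037 -0.630 0.776
outer loop
vertex -2.906 -3.373 -3.08
vertex -2.064 -3.71 -3.394
vertex -1.558 -2.199 -2.192
endloop
endfacet
facet normal -0.448 -0.356 -0.820
outer loop
vertex -2.064 -3.71 -3.394
vertex -2.342 -2.821 -3.628
vertex -1.5 -3.159 -3.941
endloop
endfacet
facet normal 0.801 -0.513 0.308
outer loop
vertex -2.064 -3.71 -3.394
vertex -1.5 -3.159 -3.941
vertex -1.558 -2.199 -2.192
endloop
endfacet

endsolid


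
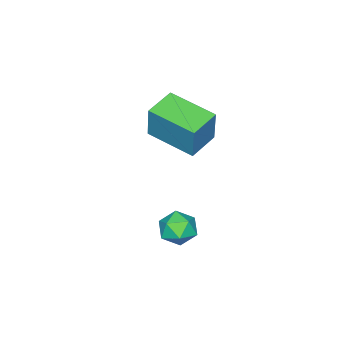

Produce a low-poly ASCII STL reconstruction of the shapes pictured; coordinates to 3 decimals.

solid 
facet normal -0.484 0.785 0.387
outer loop
vertex 3.516 0.573 -0.3
vertex 3.101 0.169 0.0
vertex 3.648 0.358 0.301
endloop
endfacet
facet normal 0.206 0.935 0.289
outer loop
vertex 3.516 0.573 -0.3
vertex 3.648 0.358 0.301
vertex 4.122 0.391 -0.144
endloop
endfacet
facet normal 0.357 0.843 -0.403
outer loop
vertex 3.516 0.573 -0.3
vertex 4.122 0.391 -0.144
vertex 3.869 0.222 -0.721
endloop
endfacet
facet normal -0.241 0.636 -0.733
outer loop
vertex 3.516 0.573 -0.3
vertex 3.869 0.222 -0.721
vertex 3.238 0.085 -0.632
endloop
endfacet
facet normal -0.761 0.600 -0.245
outer loop
vertex 3.516 0.573 -0.3
vertex 3.238 0.085 -0.632
vertex 3.101 0.169 0.0
endloop
endfacet
facet normal 0.590 0.463 0.662
outer loop
vertex 4.122 0.391 -0.144
vertex 3.648 0.358 0.301
vertex 4.082 -0.125 0.252
endloop
endfacet
facet normal -0.528 0.221 0.820
outer loop
vertex 3.648 0.358 0.301
vertex 3.101 0.169 0.0
vertex 3.451 -0.262 0.341
endloop
endfacet
facet normal -0.976 -0.079 -0.201
outer loop
vertex 3.101 0.169 0.0
vertex 3.238 0.085 -0.632
vertex 3.198 -0.431 -0.236
endloop
endfacet
facet normal -0.135 -0.021 -0.991
outer loop
vertex 3.238 0.085 -0.632
vertex 3.869 0.222 -0.721
vertex 3.672 -0.398 -0.681
endloop
endfacet
facet normal 0.832 0.314 -0.457
outer loop
vertex 3.869 0.222 -0.721
vertex 4.122 0.391 -0.144
vertex 4.219 -0.209 -0.38
endloop
endfacet
facet normal 0.241 -0.636 0.733
outer loop
vertex 3.804 -0.613 -0.08
vertex 4.082 -0.125 0.252
vertex 3.451 -0.262 0.341
endloop
endfacet
facet normal -0.357 -0.843 0.403
outer loop
vertex 3.804 -0.613 -0.08
vertex 3.451 -0.262 0.341
vertex 3.198 -0.431 -0.236
endloop
endfacet
facet normal -0.206 -0.935 -0.289
outer loop
vertex 3.804 -0.613 -0.08
vertex 3.198 -0.431 -0.236
vertex 3.672 -0.398 -0.681
endloop
endfacet
facet normal 0.484 -0.785 -0.387
outer loop
vertex 3.804 -0.613 -0.08
vertex 3.672 -0.398 -0.681
vertex 4.219 -0.209 -0.38
endloop
endfacet
facet normal 0.761 -0.600 0.245
outer loop
vertex 3.804 -0.613 -0.08
vertex 4.219 -0.209 -0.38
vertex 4.082 -0.125 0.252
endloop
endfacet
facet normal 0.135 0.021 0.991
outer loop
vertex 3.451 -0.262 0.341
vertex 4.082 -0.125 0.252
vertex 3.648 0.358 0.301
endloop
endfacet
facet normal -0.832 -0.314 0.457
outer loop
vertex 3.198 -0.431 -0.236
vertex 3.451 -0.262 0.341
vertex 3.101 0.169 0.0
endloop
endfacet
facet normal -0.590 -0.463 -0.662
outer loop
vertex 3.672 -0.398 -0.681
vertex 3.198 -0.431 -0.236
vertex 3.238 0.085 -0.632
endloop
endfacet
facet normal 0.528 -0.221 -0.820
outer loop
vertex 4.219 -0.209 -0.38
vertex 3.672 -0.398 -0.681
vertex 3.869 0.222 -0.721
endloop
endfacet
facet normal 0.976 0.079 0.201
outer loop
vertex 4.082 -0.125 0.252
vertex 4.219 -0.209 -0.38
vertex 4.122 0.391 -0.144
endloop
endfacet
facet normal -0.982 0.010 0.189
outer loop
vertex -0.558 -3.491 1.844
vertex -0.598 -1.758 1.545
vertex -0.821 -3.731 0.49
endloop
endfacet
facet normal 0.023 -0.985 0.170
outer loop
vertex 0.298 -3.742 0.275
vertex -0.558 -3.491 1.844
vertex -0.821 -3.731 0.49
endloop
endfacet
facet normal -0.982 0.010 0.189
outer loop
vertex -0.821 -3.731 0.49
vertex -0.598 -1.758 1.545
vertex -0.861 -1.997 0.191
endloop
endfacet
facet normal -0.188 -0.171 -0.967
outer loop
vertex -0.861 -1.997 0.191
vertex 0.298 -3.742 0.275
vertex -0.821 -3.731 0.49
endloop
endfacet
facet normal 0.188 0.171 0.967
outer loop
vertex -0.558 -3.491 1.844
vertex 0.521 -1.769 1.33
vertex -0.598 -1.758 1.545
endloop
endfacet
facet normal 0.022 -0.985 0.170
outer loop
vertex 0.561 -3.503 1.629
vertex -0.558 -3.491 1.844
vertex 0.298 -3.742 0.275
endloop
endfacet
facet normal 0.188 0.171 0.967
outer loop
vertex 0.561 -3.503 1.629
vertex 0.521 -1.769 1.33
vertex -0.558 -3.491 1.844
endloop
endfacet
facet normal -0.023 0.985 -0.169
outer loop
vertex -0.598 -1.758 1.545
vertex 0.521 -1.769 1.33
vertex -0.861 -1.997 0.191
endloop
endfacet
facet normal -0.188 -0.171 -0.967
outer loop
vertex 0.258 -2.009 -0.024
vertex 0.298 -3.742 0.275
vertex -0.861 -1.997 0.191
endloop
endfacet
facet normal -0.022 0.985 -0.170
outer loop
vertex -0.861 -1.997 0.191
vertex 0.521 -1.769 1.33
vertex 0.258 -2.009 -0.024
endloop
endfacet
facet normal 0.982 -0.010 -0.189
outer loop
vertex 0.258 -2.009 -0.024
vertex 0.561 -3.503 1.629
vertex 0.298 -3.742 0.275
endloop
endfacet
facet normal 0.982 -0.010 -0.189
outer loop
vertex 0.521 -1.769 1.33
vertex 0.561 -3.503 1.629
vertex 0.258 -2.009 -0.024
endloop
endfacet

endsolid
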